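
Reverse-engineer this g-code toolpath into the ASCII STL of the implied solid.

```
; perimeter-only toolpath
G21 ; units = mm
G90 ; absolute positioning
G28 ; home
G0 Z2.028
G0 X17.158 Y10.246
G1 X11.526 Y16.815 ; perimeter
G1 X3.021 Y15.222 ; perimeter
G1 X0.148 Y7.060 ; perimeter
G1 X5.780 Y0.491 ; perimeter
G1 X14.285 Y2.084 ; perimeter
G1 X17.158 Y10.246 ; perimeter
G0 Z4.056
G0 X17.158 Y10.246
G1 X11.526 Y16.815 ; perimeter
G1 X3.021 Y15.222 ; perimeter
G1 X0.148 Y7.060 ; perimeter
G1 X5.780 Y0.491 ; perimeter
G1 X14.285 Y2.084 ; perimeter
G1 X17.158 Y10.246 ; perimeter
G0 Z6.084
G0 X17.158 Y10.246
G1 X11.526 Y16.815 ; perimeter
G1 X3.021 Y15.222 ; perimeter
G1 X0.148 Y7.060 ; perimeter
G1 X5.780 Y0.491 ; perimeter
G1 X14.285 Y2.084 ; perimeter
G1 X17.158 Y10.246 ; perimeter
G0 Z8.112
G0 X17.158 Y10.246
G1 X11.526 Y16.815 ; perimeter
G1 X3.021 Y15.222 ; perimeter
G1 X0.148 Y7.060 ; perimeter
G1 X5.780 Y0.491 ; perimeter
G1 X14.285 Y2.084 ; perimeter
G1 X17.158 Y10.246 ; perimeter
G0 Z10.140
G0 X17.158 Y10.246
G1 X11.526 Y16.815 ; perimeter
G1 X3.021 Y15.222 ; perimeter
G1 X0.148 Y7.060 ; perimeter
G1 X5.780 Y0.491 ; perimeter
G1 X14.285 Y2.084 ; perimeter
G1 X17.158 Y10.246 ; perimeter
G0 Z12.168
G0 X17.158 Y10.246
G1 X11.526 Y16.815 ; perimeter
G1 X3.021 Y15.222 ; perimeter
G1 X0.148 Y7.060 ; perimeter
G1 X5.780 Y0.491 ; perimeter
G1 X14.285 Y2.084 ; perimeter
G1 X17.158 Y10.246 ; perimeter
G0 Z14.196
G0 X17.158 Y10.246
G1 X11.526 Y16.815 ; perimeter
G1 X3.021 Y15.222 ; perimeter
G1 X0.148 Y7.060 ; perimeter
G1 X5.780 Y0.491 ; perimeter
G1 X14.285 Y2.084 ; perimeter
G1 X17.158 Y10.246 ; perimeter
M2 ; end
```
solid part
  facet normal 0.0000 0.0000 -1.0000
    outer loop
      vertex 3.021 15.222 0.000
      vertex 11.526 16.815 0.000
      vertex 17.158 10.246 0.000
    endloop
  endfacet
  facet normal 0.0000 0.0000 -1.0000
    outer loop
      vertex 0.148 7.060 0.000
      vertex 3.021 15.222 0.000
      vertex 17.158 10.246 0.000
    endloop
  endfacet
  facet normal 0.0000 0.0000 -1.0000
    outer loop
      vertex 5.780 0.491 0.000
      vertex 0.148 7.060 0.000
      vertex 17.158 10.246 0.000
    endloop
  endfacet
  facet normal 0.0000 0.0000 -1.0000
    outer loop
      vertex 14.285 2.084 0.000
      vertex 5.780 0.491 0.000
      vertex 17.158 10.246 0.000
    endloop
  endfacet
  facet normal 0.0000 0.0000 1.0000
    outer loop
      vertex 17.158 10.246 14.196
      vertex 11.526 16.815 14.196
      vertex 3.021 15.222 14.196
    endloop
  endfacet
  facet normal 0.0000 0.0000 1.0000
    outer loop
      vertex 17.158 10.246 14.196
      vertex 3.021 15.222 14.196
      vertex 0.148 7.060 14.196
    endloop
  endfacet
  facet normal 0.0000 0.0000 1.0000
    outer loop
      vertex 17.158 10.246 14.196
      vertex 0.148 7.060 14.196
      vertex 5.780 0.491 14.196
    endloop
  endfacet
  facet normal 0.0000 0.0000 1.0000
    outer loop
      vertex 17.158 10.246 14.196
      vertex 5.780 0.491 14.196
      vertex 14.285 2.084 14.196
    endloop
  endfacet
  facet normal 0.7592 0.6509 0.0000
    outer loop
      vertex 17.158 10.246 0.000
      vertex 11.526 16.815 0.000
      vertex 11.526 16.815 14.196
    endloop
  endfacet
  facet normal 0.7592 0.6509 0.0000
    outer loop
      vertex 17.158 10.246 0.000
      vertex 11.526 16.815 14.196
      vertex 17.158 10.246 14.196
    endloop
  endfacet
  facet normal -0.1841 0.9829 0.0000
    outer loop
      vertex 11.526 16.815 0.000
      vertex 3.021 15.222 0.000
      vertex 3.021 15.222 14.196
    endloop
  endfacet
  facet normal -0.1841 0.9829 0.0000
    outer loop
      vertex 11.526 16.815 0.000
      vertex 3.021 15.222 14.196
      vertex 11.526 16.815 14.196
    endloop
  endfacet
  facet normal -0.9433 0.3320 0.0000
    outer loop
      vertex 3.021 15.222 0.000
      vertex 0.148 7.060 0.000
      vertex 0.148 7.060 14.196
    endloop
  endfacet
  facet normal -0.9433 0.3320 0.0000
    outer loop
      vertex 3.021 15.222 0.000
      vertex 0.148 7.060 14.196
      vertex 3.021 15.222 14.196
    endloop
  endfacet
  facet normal -0.7592 -0.6509 0.0000
    outer loop
      vertex 0.148 7.060 0.000
      vertex 5.780 0.491 0.000
      vertex 5.780 0.491 14.196
    endloop
  endfacet
  facet normal -0.7592 -0.6509 0.0000
    outer loop
      vertex 0.148 7.060 0.000
      vertex 5.780 0.491 14.196
      vertex 0.148 7.060 14.196
    endloop
  endfacet
  facet normal 0.1841 -0.9829 0.0000
    outer loop
      vertex 5.780 0.491 0.000
      vertex 14.285 2.084 0.000
      vertex 14.285 2.084 14.196
    endloop
  endfacet
  facet normal 0.1841 -0.9829 0.0000
    outer loop
      vertex 5.780 0.491 0.000
      vertex 14.285 2.084 14.196
      vertex 5.780 0.491 14.196
    endloop
  endfacet
  facet normal 0.9433 -0.3320 0.0000
    outer loop
      vertex 14.285 2.084 0.000
      vertex 17.158 10.246 0.000
      vertex 17.158 10.246 14.196
    endloop
  endfacet
  facet normal 0.9433 -0.3320 0.0000
    outer loop
      vertex 14.285 2.084 0.000
      vertex 17.158 10.246 14.196
      vertex 14.285 2.084 14.196
    endloop
  endfacet
endsolid part

The G0 Z moves step by Δz≈2.028 mm. Every layer's G1 loop is the same polygon, so the solid is a straight extrusion of it from z=0 to z≈14.2. Closing with flat bottom and top caps and triangulating gives 20 facets — a regular 6-sided prism (a cylinder approximated with 6 flat sides), circumscribed radius ≈ 8.65 mm, height ≈ 14.2 mm.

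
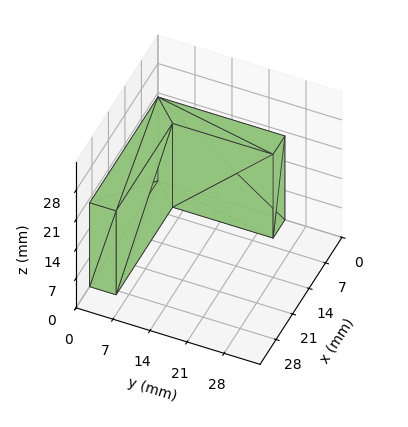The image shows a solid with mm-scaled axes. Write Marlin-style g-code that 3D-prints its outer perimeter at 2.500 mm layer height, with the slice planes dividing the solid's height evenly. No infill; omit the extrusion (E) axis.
Reading the render: the shape is an L-shaped prism: outer 29 × 24 mm, arm thicknesses ≈ 5 mm (horizontal) and 5 mm (vertical), extruded 20 mm in z (dimensions read to the nearest mm from the axis ticks). For the g-code, the solid's height is divided into equal slices at the stated Δz and each level perimeter traced with G1 moves after a G0 lift.

; perimeter-only toolpath
G21 ; units = mm
G90 ; absolute positioning
G28 ; home
; layer 1
G0 Z2.500
G0 X0.000 Y0.000
G1 X29.000 Y0.000
G1 X29.000 Y5.000
G1 X5.000 Y5.000
G1 X5.000 Y24.000
G1 X0.000 Y24.000
G1 X0.000 Y0.000
; layer 2
G0 Z5.000
G0 X0.000 Y0.000
G1 X29.000 Y0.000
G1 X29.000 Y5.000
G1 X5.000 Y5.000
G1 X5.000 Y24.000
G1 X0.000 Y24.000
G1 X0.000 Y0.000
; layer 3
G0 Z7.500
G0 X0.000 Y0.000
G1 X29.000 Y0.000
G1 X29.000 Y5.000
G1 X5.000 Y5.000
G1 X5.000 Y24.000
G1 X0.000 Y24.000
G1 X0.000 Y0.000
; layer 4
G0 Z10.000
G0 X0.000 Y0.000
G1 X29.000 Y0.000
G1 X29.000 Y5.000
G1 X5.000 Y5.000
G1 X5.000 Y24.000
G1 X0.000 Y24.000
G1 X0.000 Y0.000
; layer 5
G0 Z12.500
G0 X0.000 Y0.000
G1 X29.000 Y0.000
G1 X29.000 Y5.000
G1 X5.000 Y5.000
G1 X5.000 Y24.000
G1 X0.000 Y24.000
G1 X0.000 Y0.000
; layer 6
G0 Z15.000
G0 X0.000 Y0.000
G1 X29.000 Y0.000
G1 X29.000 Y5.000
G1 X5.000 Y5.000
G1 X5.000 Y24.000
G1 X0.000 Y24.000
G1 X0.000 Y0.000
; layer 7
G0 Z17.500
G0 X0.000 Y0.000
G1 X29.000 Y0.000
G1 X29.000 Y5.000
G1 X5.000 Y5.000
G1 X5.000 Y24.000
G1 X0.000 Y24.000
G1 X0.000 Y0.000
; layer 8
G0 Z20.000
G0 X0.000 Y0.000
G1 X29.000 Y0.000
G1 X29.000 Y5.000
G1 X5.000 Y5.000
G1 X5.000 Y24.000
G1 X0.000 Y24.000
G1 X0.000 Y0.000
M2 ; end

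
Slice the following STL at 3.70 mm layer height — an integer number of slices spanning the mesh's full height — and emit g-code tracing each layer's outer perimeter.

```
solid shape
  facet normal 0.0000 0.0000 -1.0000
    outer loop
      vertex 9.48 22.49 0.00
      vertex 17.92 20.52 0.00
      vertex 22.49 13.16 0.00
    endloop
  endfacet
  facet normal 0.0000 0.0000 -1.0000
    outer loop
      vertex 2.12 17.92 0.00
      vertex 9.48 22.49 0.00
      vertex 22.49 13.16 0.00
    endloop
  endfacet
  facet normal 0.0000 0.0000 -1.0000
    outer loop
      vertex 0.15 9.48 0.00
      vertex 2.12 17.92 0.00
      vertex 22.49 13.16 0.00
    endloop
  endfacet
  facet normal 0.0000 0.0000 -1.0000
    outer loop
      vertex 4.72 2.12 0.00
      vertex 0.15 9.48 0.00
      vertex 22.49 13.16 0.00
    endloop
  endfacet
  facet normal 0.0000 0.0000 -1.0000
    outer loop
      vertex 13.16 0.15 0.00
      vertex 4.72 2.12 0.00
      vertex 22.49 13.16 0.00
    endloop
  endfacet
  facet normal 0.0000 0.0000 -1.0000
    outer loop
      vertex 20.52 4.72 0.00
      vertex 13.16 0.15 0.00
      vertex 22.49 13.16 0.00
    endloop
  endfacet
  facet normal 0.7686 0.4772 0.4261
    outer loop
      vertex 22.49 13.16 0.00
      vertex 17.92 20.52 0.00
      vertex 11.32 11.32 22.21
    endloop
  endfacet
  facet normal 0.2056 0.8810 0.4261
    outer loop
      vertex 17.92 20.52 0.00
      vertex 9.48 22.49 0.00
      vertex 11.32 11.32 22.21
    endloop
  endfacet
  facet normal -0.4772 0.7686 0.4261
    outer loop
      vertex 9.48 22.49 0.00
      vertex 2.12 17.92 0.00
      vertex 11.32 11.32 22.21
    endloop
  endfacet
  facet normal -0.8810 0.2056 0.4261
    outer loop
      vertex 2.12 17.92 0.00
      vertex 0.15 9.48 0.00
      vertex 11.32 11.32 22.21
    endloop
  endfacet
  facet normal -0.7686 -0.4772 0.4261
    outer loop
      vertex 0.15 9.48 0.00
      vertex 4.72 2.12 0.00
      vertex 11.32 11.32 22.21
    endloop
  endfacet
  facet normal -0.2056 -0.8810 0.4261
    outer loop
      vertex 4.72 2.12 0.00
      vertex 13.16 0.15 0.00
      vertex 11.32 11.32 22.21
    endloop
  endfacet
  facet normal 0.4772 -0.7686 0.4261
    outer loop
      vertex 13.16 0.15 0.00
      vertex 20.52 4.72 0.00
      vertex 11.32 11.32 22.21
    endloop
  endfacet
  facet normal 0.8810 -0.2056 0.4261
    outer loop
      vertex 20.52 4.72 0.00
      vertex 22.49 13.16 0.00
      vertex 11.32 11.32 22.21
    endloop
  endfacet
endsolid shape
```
; perimeter-only toolpath
G21 ; units = mm
G90 ; absolute positioning
G28 ; home
; layer 1
G0 Z3.70
G0 X20.63 Y12.85
G1 X16.82 Y18.99
G1 X9.79 Y20.63
G1 X3.65 Y16.82
G1 X2.01 Y9.79
G1 X5.82 Y3.65
G1 X12.85 Y2.01
G1 X18.99 Y5.82
G1 X20.63 Y12.85
; layer 2
G0 Z7.40
G0 X18.77 Y12.55
G1 X15.72 Y17.45
G1 X10.09 Y18.77
G1 X5.19 Y15.72
G1 X3.87 Y10.09
G1 X6.92 Y5.19
G1 X12.55 Y3.87
G1 X17.45 Y6.92
G1 X18.77 Y12.55
; layer 3
G0 Z11.11
G0 X16.91 Y12.24
G1 X14.62 Y15.92
G1 X10.40 Y16.91
G1 X6.72 Y14.62
G1 X5.74 Y10.40
G1 X8.02 Y6.72
G1 X12.24 Y5.74
G1 X15.92 Y8.02
G1 X16.91 Y12.24
; layer 4
G0 Z14.81
G0 X15.04 Y11.93
G1 X13.52 Y14.39
G1 X10.71 Y15.04
G1 X8.25 Y13.52
G1 X7.60 Y10.71
G1 X9.12 Y8.25
G1 X11.93 Y7.60
G1 X14.39 Y9.12
G1 X15.04 Y11.93
; layer 5
G0 Z18.51
G0 X13.18 Y11.63
G1 X12.42 Y12.85
G1 X11.01 Y13.18
G1 X9.79 Y12.42
G1 X9.46 Y11.01
G1 X10.22 Y9.79
G1 X11.63 Y9.46
G1 X12.85 Y10.22
G1 X13.18 Y11.63
M2 ; end

The solid is a regular 8-sided pyramid, base circumscribed radius ≈ 11.3 mm, apex at z ≈ 22.2 mm. Slicing at Δz = 3.70 mm — 6 equal slices spanning the solid's height, so layer i sits at z = i·h/6 — gives 5 non-empty perimeters. Each is a 8-segment closed polygon; G0 lifts to the layer z and rapids to the start vertex, then G1 traces the edges. The cross-section shrinks linearly with z (the slice at the apex is degenerate and omitted).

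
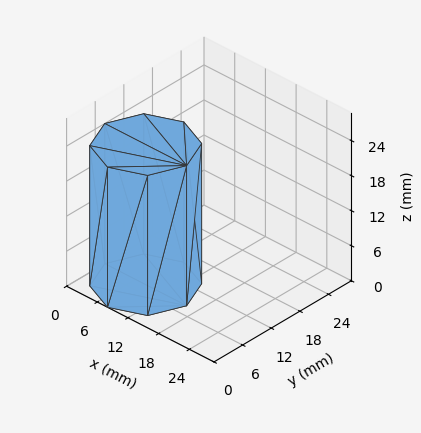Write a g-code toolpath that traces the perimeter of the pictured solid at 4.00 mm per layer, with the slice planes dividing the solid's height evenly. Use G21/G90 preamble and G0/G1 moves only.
Reading the render: the shape is a regular 8-sided prism (a cylinder approximated with 8 flat sides), circumscribed radius ≈ 8 mm, height ≈ 24 mm (dimensions read to the nearest mm from the axis ticks). For the g-code, the solid's height is divided into equal slices at the stated Δz and each level perimeter traced with G1 moves after a G0 lift.

; perimeter-only toolpath
G21 ; units = mm
G90 ; absolute positioning
G28 ; home
; layer 1
G0 Z4.00
G0 X16.00 Y8.00
G1 X13.66 Y13.66
G1 X8.00 Y16.00
G1 X2.34 Y13.66
G1 X0.00 Y8.00
G1 X2.34 Y2.34
G1 X8.00 Y0.00
G1 X13.66 Y2.34
G1 X16.00 Y8.00
; layer 2
G0 Z8.00
G0 X16.00 Y8.00
G1 X13.66 Y13.66
G1 X8.00 Y16.00
G1 X2.34 Y13.66
G1 X0.00 Y8.00
G1 X2.34 Y2.34
G1 X8.00 Y0.00
G1 X13.66 Y2.34
G1 X16.00 Y8.00
; layer 3
G0 Z12.00
G0 X16.00 Y8.00
G1 X13.66 Y13.66
G1 X8.00 Y16.00
G1 X2.34 Y13.66
G1 X0.00 Y8.00
G1 X2.34 Y2.34
G1 X8.00 Y0.00
G1 X13.66 Y2.34
G1 X16.00 Y8.00
; layer 4
G0 Z16.00
G0 X16.00 Y8.00
G1 X13.66 Y13.66
G1 X8.00 Y16.00
G1 X2.34 Y13.66
G1 X0.00 Y8.00
G1 X2.34 Y2.34
G1 X8.00 Y0.00
G1 X13.66 Y2.34
G1 X16.00 Y8.00
; layer 5
G0 Z20.00
G0 X16.00 Y8.00
G1 X13.66 Y13.66
G1 X8.00 Y16.00
G1 X2.34 Y13.66
G1 X0.00 Y8.00
G1 X2.34 Y2.34
G1 X8.00 Y0.00
G1 X13.66 Y2.34
G1 X16.00 Y8.00
; layer 6
G0 Z24.00
G0 X16.00 Y8.00
G1 X13.66 Y13.66
G1 X8.00 Y16.00
G1 X2.34 Y13.66
G1 X0.00 Y8.00
G1 X2.34 Y2.34
G1 X8.00 Y0.00
G1 X13.66 Y2.34
G1 X16.00 Y8.00
M2 ; end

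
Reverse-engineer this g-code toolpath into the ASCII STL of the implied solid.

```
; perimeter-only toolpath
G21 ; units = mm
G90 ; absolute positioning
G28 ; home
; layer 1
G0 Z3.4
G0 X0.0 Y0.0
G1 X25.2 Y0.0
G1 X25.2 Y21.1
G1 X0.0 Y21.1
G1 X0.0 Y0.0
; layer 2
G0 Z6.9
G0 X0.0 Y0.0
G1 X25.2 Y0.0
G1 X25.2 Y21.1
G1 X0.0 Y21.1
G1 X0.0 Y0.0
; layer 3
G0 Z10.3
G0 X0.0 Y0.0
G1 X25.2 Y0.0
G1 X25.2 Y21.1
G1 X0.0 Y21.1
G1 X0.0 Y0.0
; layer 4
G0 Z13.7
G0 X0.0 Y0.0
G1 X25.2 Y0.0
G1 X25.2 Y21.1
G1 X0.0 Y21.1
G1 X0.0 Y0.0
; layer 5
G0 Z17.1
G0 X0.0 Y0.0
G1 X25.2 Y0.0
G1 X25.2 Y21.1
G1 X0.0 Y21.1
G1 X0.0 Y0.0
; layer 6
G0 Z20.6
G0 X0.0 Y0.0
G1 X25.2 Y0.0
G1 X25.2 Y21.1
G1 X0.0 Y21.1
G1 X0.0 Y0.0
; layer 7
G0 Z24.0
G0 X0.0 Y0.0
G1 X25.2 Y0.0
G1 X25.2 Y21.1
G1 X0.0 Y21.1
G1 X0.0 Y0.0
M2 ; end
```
solid part
  facet normal 0.0000 0.0000 -1.0000
    outer loop
      vertex 25.2 21.1 0.0
      vertex 25.2 0.0 0.0
      vertex 0.0 0.0 0.0
    endloop
  endfacet
  facet normal 0.0000 0.0000 -1.0000
    outer loop
      vertex 0.0 21.1 0.0
      vertex 25.2 21.1 0.0
      vertex 0.0 0.0 0.0
    endloop
  endfacet
  facet normal 0.0000 0.0000 1.0000
    outer loop
      vertex 0.0 0.0 24.0
      vertex 25.2 0.0 24.0
      vertex 25.2 21.1 24.0
    endloop
  endfacet
  facet normal 0.0000 0.0000 1.0000
    outer loop
      vertex 0.0 0.0 24.0
      vertex 25.2 21.1 24.0
      vertex 0.0 21.1 24.0
    endloop
  endfacet
  facet normal 0.0000 -1.0000 0.0000
    outer loop
      vertex 0.0 0.0 0.0
      vertex 25.2 0.0 0.0
      vertex 25.2 0.0 24.0
    endloop
  endfacet
  facet normal 0.0000 -1.0000 0.0000
    outer loop
      vertex 0.0 0.0 0.0
      vertex 25.2 0.0 24.0
      vertex 0.0 0.0 24.0
    endloop
  endfacet
  facet normal 0.0000 1.0000 0.0000
    outer loop
      vertex 25.2 21.1 24.0
      vertex 25.2 21.1 0.0
      vertex 0.0 21.1 0.0
    endloop
  endfacet
  facet normal 0.0000 1.0000 0.0000
    outer loop
      vertex 0.0 21.1 24.0
      vertex 25.2 21.1 24.0
      vertex 0.0 21.1 0.0
    endloop
  endfacet
  facet normal -1.0000 0.0000 0.0000
    outer loop
      vertex 0.0 21.1 24.0
      vertex 0.0 21.1 0.0
      vertex 0.0 0.0 0.0
    endloop
  endfacet
  facet normal -1.0000 0.0000 0.0000
    outer loop
      vertex 0.0 0.0 24.0
      vertex 0.0 21.1 24.0
      vertex 0.0 0.0 0.0
    endloop
  endfacet
  facet normal 1.0000 0.0000 0.0000
    outer loop
      vertex 25.2 0.0 0.0
      vertex 25.2 21.1 0.0
      vertex 25.2 21.1 24.0
    endloop
  endfacet
  facet normal 1.0000 0.0000 0.0000
    outer loop
      vertex 25.2 0.0 0.0
      vertex 25.2 21.1 24.0
      vertex 25.2 0.0 24.0
    endloop
  endfacet
endsolid part

The G0 Z moves step by Δz≈3.4 mm. Every layer's G1 loop is the same polygon, so the solid is a straight extrusion of it from z=0 to z≈24. Closing with flat bottom and top caps and triangulating gives 12 facets — a rectangular box, roughly 25.2 × 21.1 mm footprint and 24 mm tall.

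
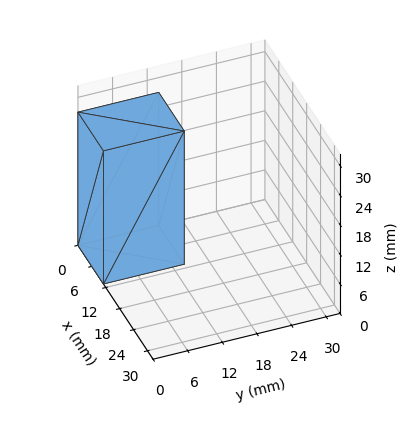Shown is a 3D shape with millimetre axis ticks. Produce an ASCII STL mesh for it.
Reading the render: the shape is a rectangular box, roughly 11 × 14 mm footprint and 27 mm tall (dimensions read to the nearest mm from the axis ticks). For the STL, each face is triangulated and given an outward normal.

solid part
  facet normal 0.0000 0.0000 -1.0000
    outer loop
      vertex 11.000 14.000 0.000
      vertex 11.000 0.000 0.000
      vertex 0.000 0.000 0.000
    endloop
  endfacet
  facet normal 0.0000 0.0000 -1.0000
    outer loop
      vertex 0.000 14.000 0.000
      vertex 11.000 14.000 0.000
      vertex 0.000 0.000 0.000
    endloop
  endfacet
  facet normal 0.0000 0.0000 1.0000
    outer loop
      vertex 0.000 0.000 27.000
      vertex 11.000 0.000 27.000
      vertex 11.000 14.000 27.000
    endloop
  endfacet
  facet normal 0.0000 0.0000 1.0000
    outer loop
      vertex 0.000 0.000 27.000
      vertex 11.000 14.000 27.000
      vertex 0.000 14.000 27.000
    endloop
  endfacet
  facet normal 0.0000 -1.0000 0.0000
    outer loop
      vertex 0.000 0.000 0.000
      vertex 11.000 0.000 0.000
      vertex 11.000 0.000 27.000
    endloop
  endfacet
  facet normal 0.0000 -1.0000 0.0000
    outer loop
      vertex 0.000 0.000 0.000
      vertex 11.000 0.000 27.000
      vertex 0.000 0.000 27.000
    endloop
  endfacet
  facet normal 0.0000 1.0000 0.0000
    outer loop
      vertex 11.000 14.000 27.000
      vertex 11.000 14.000 0.000
      vertex 0.000 14.000 0.000
    endloop
  endfacet
  facet normal 0.0000 1.0000 0.0000
    outer loop
      vertex 0.000 14.000 27.000
      vertex 11.000 14.000 27.000
      vertex 0.000 14.000 0.000
    endloop
  endfacet
  facet normal -1.0000 0.0000 0.0000
    outer loop
      vertex 0.000 14.000 27.000
      vertex 0.000 14.000 0.000
      vertex 0.000 0.000 0.000
    endloop
  endfacet
  facet normal -1.0000 0.0000 0.0000
    outer loop
      vertex 0.000 0.000 27.000
      vertex 0.000 14.000 27.000
      vertex 0.000 0.000 0.000
    endloop
  endfacet
  facet normal 1.0000 0.0000 0.0000
    outer loop
      vertex 11.000 0.000 0.000
      vertex 11.000 14.000 0.000
      vertex 11.000 14.000 27.000
    endloop
  endfacet
  facet normal 1.0000 0.0000 0.0000
    outer loop
      vertex 11.000 0.000 0.000
      vertex 11.000 14.000 27.000
      vertex 11.000 0.000 27.000
    endloop
  endfacet
endsolid part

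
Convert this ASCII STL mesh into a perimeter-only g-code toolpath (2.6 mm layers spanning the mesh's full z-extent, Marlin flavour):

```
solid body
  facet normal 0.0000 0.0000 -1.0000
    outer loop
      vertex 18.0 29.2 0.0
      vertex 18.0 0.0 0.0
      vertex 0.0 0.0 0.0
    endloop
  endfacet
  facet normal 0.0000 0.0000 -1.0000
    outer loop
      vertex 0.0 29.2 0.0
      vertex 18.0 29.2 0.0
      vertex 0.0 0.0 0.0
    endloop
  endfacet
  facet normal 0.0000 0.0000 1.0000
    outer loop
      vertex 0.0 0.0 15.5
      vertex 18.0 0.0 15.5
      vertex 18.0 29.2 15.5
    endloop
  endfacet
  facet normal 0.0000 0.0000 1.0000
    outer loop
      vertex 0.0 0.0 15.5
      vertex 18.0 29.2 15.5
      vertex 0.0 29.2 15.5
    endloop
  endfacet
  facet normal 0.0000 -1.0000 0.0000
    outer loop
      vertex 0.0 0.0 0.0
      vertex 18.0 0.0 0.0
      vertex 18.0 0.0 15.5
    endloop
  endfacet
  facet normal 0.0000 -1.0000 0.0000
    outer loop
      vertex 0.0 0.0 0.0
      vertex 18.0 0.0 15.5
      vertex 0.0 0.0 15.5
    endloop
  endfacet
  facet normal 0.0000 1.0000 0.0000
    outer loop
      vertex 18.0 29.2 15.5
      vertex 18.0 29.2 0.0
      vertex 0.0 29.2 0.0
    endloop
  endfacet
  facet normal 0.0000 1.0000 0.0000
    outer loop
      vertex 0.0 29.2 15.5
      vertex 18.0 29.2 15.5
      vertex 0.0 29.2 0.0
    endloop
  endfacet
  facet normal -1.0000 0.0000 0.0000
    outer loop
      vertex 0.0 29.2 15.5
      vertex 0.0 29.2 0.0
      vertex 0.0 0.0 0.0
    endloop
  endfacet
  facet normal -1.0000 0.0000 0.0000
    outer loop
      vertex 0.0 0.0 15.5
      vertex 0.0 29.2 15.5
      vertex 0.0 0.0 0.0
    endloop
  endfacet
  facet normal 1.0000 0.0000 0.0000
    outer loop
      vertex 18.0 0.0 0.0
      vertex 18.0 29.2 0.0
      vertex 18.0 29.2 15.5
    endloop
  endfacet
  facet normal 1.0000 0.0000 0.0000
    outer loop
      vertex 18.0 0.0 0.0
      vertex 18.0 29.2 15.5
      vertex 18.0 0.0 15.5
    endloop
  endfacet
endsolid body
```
; perimeter-only toolpath
G21 ; units = mm
G90 ; absolute positioning
G28 ; home
; layer 1
G0 Z2.6
G0 X0.0 Y0.0
G1 X18.0 Y0.0
G1 X18.0 Y29.2
G1 X0.0 Y29.2
G1 X0.0 Y0.0
; layer 2
G0 Z5.2
G0 X0.0 Y0.0
G1 X18.0 Y0.0
G1 X18.0 Y29.2
G1 X0.0 Y29.2
G1 X0.0 Y0.0
; layer 3
G0 Z7.8
G0 X0.0 Y0.0
G1 X18.0 Y0.0
G1 X18.0 Y29.2
G1 X0.0 Y29.2
G1 X0.0 Y0.0
; layer 4
G0 Z10.3
G0 X0.0 Y0.0
G1 X18.0 Y0.0
G1 X18.0 Y29.2
G1 X0.0 Y29.2
G1 X0.0 Y0.0
; layer 5
G0 Z12.9
G0 X0.0 Y0.0
G1 X18.0 Y0.0
G1 X18.0 Y29.2
G1 X0.0 Y29.2
G1 X0.0 Y0.0
; layer 6
G0 Z15.5
G0 X0.0 Y0.0
G1 X18.0 Y0.0
G1 X18.0 Y29.2
G1 X0.0 Y29.2
G1 X0.0 Y0.0
M2 ; end

The solid is a rectangular box, roughly 18 × 29.2 mm footprint and 15.5 mm tall. Slicing at Δz = 2.6 mm — 6 equal slices spanning the solid's height, so layer i sits at z = i·h/6 — gives 6 non-empty perimeters. Each is a 4-segment closed polygon; G0 lifts to the layer z and rapids to the start vertex, then G1 traces the edges.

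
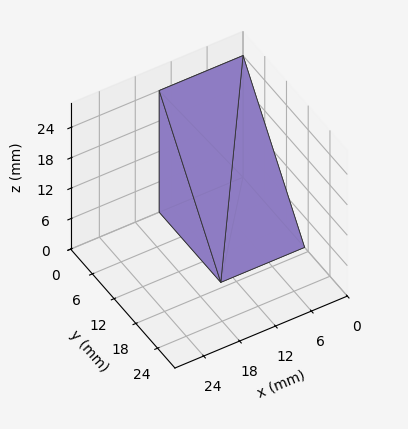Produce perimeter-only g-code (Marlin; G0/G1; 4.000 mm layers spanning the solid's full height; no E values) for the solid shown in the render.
Reading the render: the shape is a wedge (ramp): 14 × 17 mm base, rising to 24 mm along the y=0 edge and sloping linearly to z=0 at y=17 (dimensions read to the nearest mm from the axis ticks). For the g-code, the solid's height is divided into equal slices at the stated Δz and each level perimeter traced with G1 moves after a G0 lift.

; perimeter-only toolpath
G21 ; units = mm
G90 ; absolute positioning
G28 ; home
; layer 1
G0 Z4.000
G0 X0.000 Y0.000
G1 X14.000 Y0.000
G1 X14.000 Y14.167
G1 X0.000 Y14.167
G1 X0.000 Y0.000
; layer 2
G0 Z8.000
G0 X0.000 Y0.000
G1 X14.000 Y0.000
G1 X14.000 Y11.333
G1 X0.000 Y11.333
G1 X0.000 Y0.000
; layer 3
G0 Z12.000
G0 X0.000 Y0.000
G1 X14.000 Y0.000
G1 X14.000 Y8.500
G1 X0.000 Y8.500
G1 X0.000 Y0.000
; layer 4
G0 Z16.000
G0 X0.000 Y0.000
G1 X14.000 Y0.000
G1 X14.000 Y5.667
G1 X0.000 Y5.667
G1 X0.000 Y0.000
; layer 5
G0 Z20.000
G0 X0.000 Y0.000
G1 X14.000 Y0.000
G1 X14.000 Y2.833
G1 X0.000 Y2.833
G1 X0.000 Y0.000
M2 ; end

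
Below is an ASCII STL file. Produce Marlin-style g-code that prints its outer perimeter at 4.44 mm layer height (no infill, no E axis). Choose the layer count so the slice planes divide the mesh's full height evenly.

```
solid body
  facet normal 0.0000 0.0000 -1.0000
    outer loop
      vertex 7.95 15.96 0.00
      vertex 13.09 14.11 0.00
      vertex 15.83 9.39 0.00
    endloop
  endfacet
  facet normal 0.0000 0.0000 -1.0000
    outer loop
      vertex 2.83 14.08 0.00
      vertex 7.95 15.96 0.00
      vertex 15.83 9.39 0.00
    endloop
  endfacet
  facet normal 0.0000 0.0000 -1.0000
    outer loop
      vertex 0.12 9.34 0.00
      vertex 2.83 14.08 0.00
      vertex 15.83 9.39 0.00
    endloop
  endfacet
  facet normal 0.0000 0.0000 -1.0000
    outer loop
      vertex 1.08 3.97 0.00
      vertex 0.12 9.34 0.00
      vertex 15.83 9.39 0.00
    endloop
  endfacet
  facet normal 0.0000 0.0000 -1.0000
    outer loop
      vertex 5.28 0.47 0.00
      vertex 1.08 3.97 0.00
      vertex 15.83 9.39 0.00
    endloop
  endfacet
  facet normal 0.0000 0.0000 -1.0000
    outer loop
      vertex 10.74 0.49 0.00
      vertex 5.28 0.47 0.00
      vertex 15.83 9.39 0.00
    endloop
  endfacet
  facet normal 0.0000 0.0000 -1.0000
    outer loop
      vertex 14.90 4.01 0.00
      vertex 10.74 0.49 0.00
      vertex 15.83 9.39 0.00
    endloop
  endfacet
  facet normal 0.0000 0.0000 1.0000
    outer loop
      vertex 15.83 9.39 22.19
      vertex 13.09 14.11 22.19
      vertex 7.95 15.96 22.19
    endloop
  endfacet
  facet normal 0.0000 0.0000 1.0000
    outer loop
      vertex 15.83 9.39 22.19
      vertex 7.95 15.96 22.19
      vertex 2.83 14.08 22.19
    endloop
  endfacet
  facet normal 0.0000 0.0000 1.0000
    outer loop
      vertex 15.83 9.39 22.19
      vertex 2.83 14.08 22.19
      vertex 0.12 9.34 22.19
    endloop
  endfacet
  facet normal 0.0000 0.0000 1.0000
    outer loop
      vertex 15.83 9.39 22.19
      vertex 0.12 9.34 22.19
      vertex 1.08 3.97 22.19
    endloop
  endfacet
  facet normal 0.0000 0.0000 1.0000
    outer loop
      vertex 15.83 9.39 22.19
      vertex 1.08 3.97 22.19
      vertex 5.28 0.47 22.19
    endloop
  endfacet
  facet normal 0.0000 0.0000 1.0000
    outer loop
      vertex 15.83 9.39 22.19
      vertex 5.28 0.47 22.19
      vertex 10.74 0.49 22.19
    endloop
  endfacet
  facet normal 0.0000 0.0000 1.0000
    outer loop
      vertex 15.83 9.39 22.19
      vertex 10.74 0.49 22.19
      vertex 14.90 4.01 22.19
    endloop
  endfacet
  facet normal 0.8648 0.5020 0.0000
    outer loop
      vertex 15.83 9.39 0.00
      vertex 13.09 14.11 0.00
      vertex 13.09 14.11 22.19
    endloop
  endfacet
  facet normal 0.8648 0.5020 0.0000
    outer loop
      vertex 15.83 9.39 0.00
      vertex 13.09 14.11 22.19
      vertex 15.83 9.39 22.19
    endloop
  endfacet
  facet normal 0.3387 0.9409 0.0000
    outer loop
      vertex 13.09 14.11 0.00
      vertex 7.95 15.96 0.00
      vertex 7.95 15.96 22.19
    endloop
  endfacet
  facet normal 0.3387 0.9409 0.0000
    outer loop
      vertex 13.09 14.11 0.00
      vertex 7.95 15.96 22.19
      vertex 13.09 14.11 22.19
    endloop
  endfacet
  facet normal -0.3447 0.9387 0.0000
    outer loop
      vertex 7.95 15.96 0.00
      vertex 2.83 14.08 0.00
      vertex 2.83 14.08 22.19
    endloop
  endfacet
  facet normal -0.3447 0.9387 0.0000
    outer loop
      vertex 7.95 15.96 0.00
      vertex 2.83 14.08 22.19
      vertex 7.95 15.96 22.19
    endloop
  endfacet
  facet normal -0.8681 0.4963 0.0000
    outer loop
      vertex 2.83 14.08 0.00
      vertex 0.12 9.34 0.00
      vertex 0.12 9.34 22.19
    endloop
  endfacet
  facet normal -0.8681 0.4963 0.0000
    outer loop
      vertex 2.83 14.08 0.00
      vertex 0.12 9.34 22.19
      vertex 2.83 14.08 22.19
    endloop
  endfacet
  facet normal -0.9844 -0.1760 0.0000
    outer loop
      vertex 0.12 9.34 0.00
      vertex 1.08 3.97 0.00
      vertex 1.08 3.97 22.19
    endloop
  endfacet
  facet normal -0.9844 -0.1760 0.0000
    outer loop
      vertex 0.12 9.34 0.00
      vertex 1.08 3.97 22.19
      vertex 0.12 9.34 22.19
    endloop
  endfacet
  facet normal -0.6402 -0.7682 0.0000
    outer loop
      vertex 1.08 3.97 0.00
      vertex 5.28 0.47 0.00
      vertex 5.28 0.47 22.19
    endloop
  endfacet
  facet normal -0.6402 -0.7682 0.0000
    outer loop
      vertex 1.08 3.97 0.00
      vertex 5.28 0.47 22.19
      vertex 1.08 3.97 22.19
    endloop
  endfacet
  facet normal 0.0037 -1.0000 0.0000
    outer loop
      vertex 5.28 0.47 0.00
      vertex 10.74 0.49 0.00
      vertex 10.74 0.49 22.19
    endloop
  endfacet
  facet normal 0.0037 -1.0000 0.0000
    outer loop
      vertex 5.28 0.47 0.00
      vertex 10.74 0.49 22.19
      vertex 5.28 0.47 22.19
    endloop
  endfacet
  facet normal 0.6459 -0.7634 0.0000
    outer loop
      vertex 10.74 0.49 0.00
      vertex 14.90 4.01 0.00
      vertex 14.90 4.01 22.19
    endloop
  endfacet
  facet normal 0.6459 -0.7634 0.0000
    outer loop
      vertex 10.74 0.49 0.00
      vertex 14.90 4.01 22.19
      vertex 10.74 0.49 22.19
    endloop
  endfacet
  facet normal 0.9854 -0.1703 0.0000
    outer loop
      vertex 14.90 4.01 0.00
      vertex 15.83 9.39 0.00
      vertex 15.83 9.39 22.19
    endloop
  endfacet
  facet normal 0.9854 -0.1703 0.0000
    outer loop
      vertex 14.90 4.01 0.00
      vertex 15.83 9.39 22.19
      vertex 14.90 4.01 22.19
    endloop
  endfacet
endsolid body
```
; perimeter-only toolpath
G21 ; units = mm
G90 ; absolute positioning
G28 ; home
; layer 1
G0 Z4.44
G0 X15.83 Y9.39
G1 X13.09 Y14.11
G1 X7.95 Y15.96
G1 X2.83 Y14.08
G1 X0.12 Y9.34
G1 X1.08 Y3.97
G1 X5.28 Y0.47
G1 X10.74 Y0.49
G1 X14.90 Y4.01
G1 X15.83 Y9.39
; layer 2
G0 Z8.88
G0 X15.83 Y9.39
G1 X13.09 Y14.11
G1 X7.95 Y15.96
G1 X2.83 Y14.08
G1 X0.12 Y9.34
G1 X1.08 Y3.97
G1 X5.28 Y0.47
G1 X10.74 Y0.49
G1 X14.90 Y4.01
G1 X15.83 Y9.39
; layer 3
G0 Z13.31
G0 X15.83 Y9.39
G1 X13.09 Y14.11
G1 X7.95 Y15.96
G1 X2.83 Y14.08
G1 X0.12 Y9.34
G1 X1.08 Y3.97
G1 X5.28 Y0.47
G1 X10.74 Y0.49
G1 X14.90 Y4.01
G1 X15.83 Y9.39
; layer 4
G0 Z17.75
G0 X15.83 Y9.39
G1 X13.09 Y14.11
G1 X7.95 Y15.96
G1 X2.83 Y14.08
G1 X0.12 Y9.34
G1 X1.08 Y3.97
G1 X5.28 Y0.47
G1 X10.74 Y0.49
G1 X14.90 Y4.01
G1 X15.83 Y9.39
; layer 5
G0 Z22.19
G0 X15.83 Y9.39
G1 X13.09 Y14.11
G1 X7.95 Y15.96
G1 X2.83 Y14.08
G1 X0.12 Y9.34
G1 X1.08 Y3.97
G1 X5.28 Y0.47
G1 X10.74 Y0.49
G1 X14.90 Y4.01
G1 X15.83 Y9.39
M2 ; end

The solid is a regular 9-sided prism (a cylinder approximated with 9 flat sides), circumscribed radius ≈ 7.98 mm, height ≈ 22.2 mm. Slicing at Δz = 4.44 mm — 5 equal slices spanning the solid's height, so layer i sits at z = i·h/5 — gives 5 non-empty perimeters. Each is a 9-segment closed polygon; G0 lifts to the layer z and rapids to the start vertex, then G1 traces the edges.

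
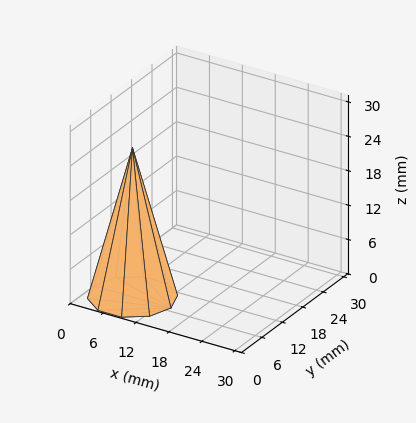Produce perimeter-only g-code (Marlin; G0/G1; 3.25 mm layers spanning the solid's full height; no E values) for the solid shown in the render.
Reading the render: the shape is a regular 10-sided pyramid, base circumscribed radius ≈ 7 mm, apex at z ≈ 26 mm (dimensions read to the nearest mm from the axis ticks). For the g-code, the solid's height is divided into equal slices at the stated Δz and each level perimeter traced with G1 moves after a G0 lift.

; perimeter-only toolpath
G21 ; units = mm
G90 ; absolute positioning
G28 ; home
; layer 1
G0 Z3.25
G0 X13.12 Y7.00
G1 X11.95 Y10.60
G1 X8.89 Y12.83
G1 X5.11 Y12.83
G1 X2.05 Y10.60
G1 X0.88 Y7.00
G1 X2.05 Y3.40
G1 X5.11 Y1.17
G1 X8.89 Y1.17
G1 X11.95 Y3.40
G1 X13.12 Y7.00
; layer 2
G0 Z6.50
G0 X12.25 Y7.00
G1 X11.25 Y10.08
G1 X8.62 Y12.00
G1 X5.38 Y12.00
G1 X2.75 Y10.08
G1 X1.75 Y7.00
G1 X2.75 Y3.92
G1 X5.38 Y2.00
G1 X8.62 Y2.00
G1 X11.25 Y3.92
G1 X12.25 Y7.00
; layer 3
G0 Z9.75
G0 X11.38 Y7.00
G1 X10.54 Y9.57
G1 X8.35 Y11.16
G1 X5.65 Y11.16
G1 X3.46 Y9.57
G1 X2.62 Y7.00
G1 X3.46 Y4.43
G1 X5.65 Y2.84
G1 X8.35 Y2.84
G1 X10.54 Y4.43
G1 X11.38 Y7.00
; layer 4
G0 Z13.00
G0 X10.50 Y7.00
G1 X9.83 Y9.05
G1 X8.08 Y10.33
G1 X5.92 Y10.33
G1 X4.17 Y9.05
G1 X3.50 Y7.00
G1 X4.17 Y4.95
G1 X5.92 Y3.67
G1 X8.08 Y3.67
G1 X9.83 Y4.95
G1 X10.50 Y7.00
; layer 5
G0 Z16.25
G0 X9.62 Y7.00
G1 X9.12 Y8.54
G1 X7.81 Y9.50
G1 X6.19 Y9.50
G1 X4.88 Y8.54
G1 X4.38 Y7.00
G1 X4.88 Y5.46
G1 X6.19 Y4.50
G1 X7.81 Y4.50
G1 X9.12 Y5.46
G1 X9.62 Y7.00
; layer 6
G0 Z19.50
G0 X8.75 Y7.00
G1 X8.41 Y8.03
G1 X7.54 Y8.66
G1 X6.46 Y8.66
G1 X5.58 Y8.03
G1 X5.25 Y7.00
G1 X5.58 Y5.97
G1 X6.46 Y5.33
G1 X7.54 Y5.33
G1 X8.41 Y5.97
G1 X8.75 Y7.00
; layer 7
G0 Z22.75
G0 X7.88 Y7.00
G1 X7.71 Y7.51
G1 X7.27 Y7.83
G1 X6.73 Y7.83
G1 X6.29 Y7.51
G1 X6.12 Y7.00
G1 X6.29 Y6.49
G1 X6.73 Y6.17
G1 X7.27 Y6.17
G1 X7.71 Y6.49
G1 X7.88 Y7.00
M2 ; end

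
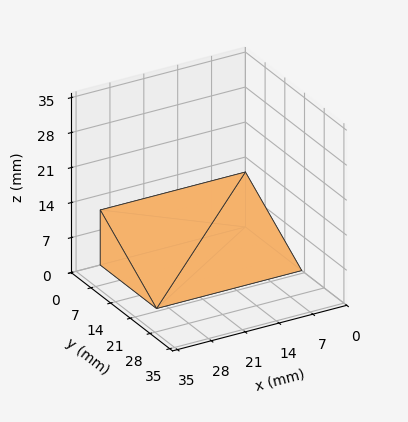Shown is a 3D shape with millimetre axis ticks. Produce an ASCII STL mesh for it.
Reading the render: the shape is a wedge (ramp): 30 × 20 mm base, rising to 11 mm along the y=0 edge and sloping linearly to z=0 at y=20 (dimensions read to the nearest mm from the axis ticks). For the STL, each face is triangulated and given an outward normal.

solid part
  facet normal 0.0000 0.0000 -1.0000
    outer loop
      vertex 30.000 20.000 0.000
      vertex 30.000 0.000 0.000
      vertex 0.000 0.000 0.000
    endloop
  endfacet
  facet normal 0.0000 0.0000 -1.0000
    outer loop
      vertex 0.000 20.000 0.000
      vertex 30.000 20.000 0.000
      vertex 0.000 0.000 0.000
    endloop
  endfacet
  facet normal 0.0000 -1.0000 0.0000
    outer loop
      vertex 0.000 0.000 0.000
      vertex 30.000 0.000 0.000
      vertex 30.000 0.000 11.000
    endloop
  endfacet
  facet normal 0.0000 -1.0000 0.0000
    outer loop
      vertex 0.000 0.000 0.000
      vertex 30.000 0.000 11.000
      vertex 0.000 0.000 11.000
    endloop
  endfacet
  facet normal 0.0000 0.4819 0.8762
    outer loop
      vertex 0.000 0.000 11.000
      vertex 30.000 0.000 11.000
      vertex 30.000 20.000 0.000
    endloop
  endfacet
  facet normal 0.0000 0.4819 0.8762
    outer loop
      vertex 0.000 0.000 11.000
      vertex 30.000 20.000 0.000
      vertex 0.000 20.000 0.000
    endloop
  endfacet
  facet normal -1.0000 0.0000 0.0000
    outer loop
      vertex 0.000 0.000 11.000
      vertex 0.000 20.000 0.000
      vertex 0.000 0.000 0.000
    endloop
  endfacet
  facet normal 1.0000 0.0000 0.0000
    outer loop
      vertex 30.000 0.000 0.000
      vertex 30.000 20.000 0.000
      vertex 30.000 0.000 11.000
    endloop
  endfacet
endsolid part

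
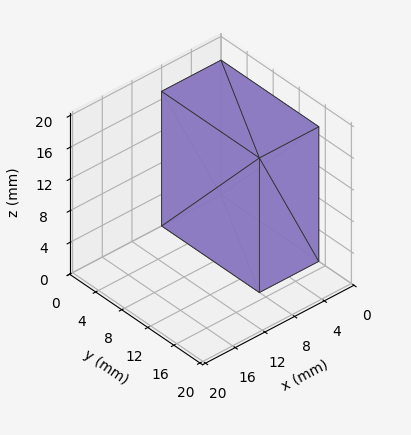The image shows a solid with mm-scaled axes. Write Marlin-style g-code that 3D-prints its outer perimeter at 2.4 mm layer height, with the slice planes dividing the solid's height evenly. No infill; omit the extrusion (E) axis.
Reading the render: the shape is a rectangular box, roughly 8 × 15 mm footprint and 17 mm tall (dimensions read to the nearest mm from the axis ticks). For the g-code, the solid's height is divided into equal slices at the stated Δz and each level perimeter traced with G1 moves after a G0 lift.

; perimeter-only toolpath
G21 ; units = mm
G90 ; absolute positioning
G28 ; home
; layer 1
G0 Z2.4
G0 X0.0 Y0.0
G1 X8.0 Y0.0
G1 X8.0 Y15.0
G1 X0.0 Y15.0
G1 X0.0 Y0.0
; layer 2
G0 Z4.9
G0 X0.0 Y0.0
G1 X8.0 Y0.0
G1 X8.0 Y15.0
G1 X0.0 Y15.0
G1 X0.0 Y0.0
; layer 3
G0 Z7.3
G0 X0.0 Y0.0
G1 X8.0 Y0.0
G1 X8.0 Y15.0
G1 X0.0 Y15.0
G1 X0.0 Y0.0
; layer 4
G0 Z9.7
G0 X0.0 Y0.0
G1 X8.0 Y0.0
G1 X8.0 Y15.0
G1 X0.0 Y15.0
G1 X0.0 Y0.0
; layer 5
G0 Z12.1
G0 X0.0 Y0.0
G1 X8.0 Y0.0
G1 X8.0 Y15.0
G1 X0.0 Y15.0
G1 X0.0 Y0.0
; layer 6
G0 Z14.6
G0 X0.0 Y0.0
G1 X8.0 Y0.0
G1 X8.0 Y15.0
G1 X0.0 Y15.0
G1 X0.0 Y0.0
; layer 7
G0 Z17.0
G0 X0.0 Y0.0
G1 X8.0 Y0.0
G1 X8.0 Y15.0
G1 X0.0 Y15.0
G1 X0.0 Y0.0
M2 ; end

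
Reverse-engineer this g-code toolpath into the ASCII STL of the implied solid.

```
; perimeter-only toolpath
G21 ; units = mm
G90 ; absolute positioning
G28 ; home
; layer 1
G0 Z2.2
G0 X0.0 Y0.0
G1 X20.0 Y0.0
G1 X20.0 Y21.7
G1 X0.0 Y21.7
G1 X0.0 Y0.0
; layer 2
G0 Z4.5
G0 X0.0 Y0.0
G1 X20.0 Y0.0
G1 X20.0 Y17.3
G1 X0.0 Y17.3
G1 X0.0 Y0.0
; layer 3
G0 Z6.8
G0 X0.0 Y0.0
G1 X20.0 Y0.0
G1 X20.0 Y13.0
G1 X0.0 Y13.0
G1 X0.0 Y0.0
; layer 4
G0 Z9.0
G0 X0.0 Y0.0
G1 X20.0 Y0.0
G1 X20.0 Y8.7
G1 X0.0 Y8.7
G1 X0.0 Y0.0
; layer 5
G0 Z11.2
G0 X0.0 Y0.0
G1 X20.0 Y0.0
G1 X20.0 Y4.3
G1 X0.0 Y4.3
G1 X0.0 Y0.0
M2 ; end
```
solid part
  facet normal 0.0000 0.0000 -1.0000
    outer loop
      vertex 20.0 26.0 0.0
      vertex 20.0 0.0 0.0
      vertex 0.0 0.0 0.0
    endloop
  endfacet
  facet normal 0.0000 0.0000 -1.0000
    outer loop
      vertex 0.0 26.0 0.0
      vertex 20.0 26.0 0.0
      vertex 0.0 0.0 0.0
    endloop
  endfacet
  facet normal 0.0000 -1.0000 0.0000
    outer loop
      vertex 0.0 0.0 0.0
      vertex 20.0 0.0 0.0
      vertex 20.0 0.0 13.5
    endloop
  endfacet
  facet normal 0.0000 -1.0000 0.0000
    outer loop
      vertex 0.0 0.0 0.0
      vertex 20.0 0.0 13.5
      vertex 0.0 0.0 13.5
    endloop
  endfacet
  facet normal 0.0000 0.4608 0.8875
    outer loop
      vertex 0.0 0.0 13.5
      vertex 20.0 0.0 13.5
      vertex 20.0 26.0 0.0
    endloop
  endfacet
  facet normal 0.0000 0.4608 0.8875
    outer loop
      vertex 0.0 0.0 13.5
      vertex 20.0 26.0 0.0
      vertex 0.0 26.0 0.0
    endloop
  endfacet
  facet normal -1.0000 0.0000 0.0000
    outer loop
      vertex 0.0 0.0 13.5
      vertex 0.0 26.0 0.0
      vertex 0.0 0.0 0.0
    endloop
  endfacet
  facet normal 1.0000 0.0000 0.0000
    outer loop
      vertex 20.0 0.0 0.0
      vertex 20.0 26.0 0.0
      vertex 20.0 0.0 13.5
    endloop
  endfacet
endsolid part

The G0 Z moves step by Δz≈2.2 mm. The G1 loops shrink linearly with z, so the solid tapers from its base footprint up to z≈13.5. Closing with a flat bottom cap and the tapered top and triangulating gives 8 facets — a wedge (ramp): 20 × 26 mm base, rising to 13.5 mm along the y=0 edge and sloping linearly to z=0 at y=26.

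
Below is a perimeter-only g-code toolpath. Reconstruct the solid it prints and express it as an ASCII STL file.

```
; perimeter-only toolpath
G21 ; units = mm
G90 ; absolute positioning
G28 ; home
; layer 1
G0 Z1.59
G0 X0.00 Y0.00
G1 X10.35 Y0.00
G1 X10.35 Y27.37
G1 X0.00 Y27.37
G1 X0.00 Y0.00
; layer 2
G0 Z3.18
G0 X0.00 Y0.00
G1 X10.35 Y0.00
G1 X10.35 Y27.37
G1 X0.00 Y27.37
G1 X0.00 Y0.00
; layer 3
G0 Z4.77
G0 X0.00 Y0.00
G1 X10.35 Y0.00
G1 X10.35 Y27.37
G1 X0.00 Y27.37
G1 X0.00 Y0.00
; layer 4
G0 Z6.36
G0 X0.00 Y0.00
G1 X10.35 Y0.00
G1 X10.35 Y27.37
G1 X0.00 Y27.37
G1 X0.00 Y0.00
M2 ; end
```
solid part
  facet normal 0.0000 0.0000 -1.0000
    outer loop
      vertex 10.35 27.37 0.00
      vertex 10.35 0.00 0.00
      vertex 0.00 0.00 0.00
    endloop
  endfacet
  facet normal 0.0000 0.0000 -1.0000
    outer loop
      vertex 0.00 27.37 0.00
      vertex 10.35 27.37 0.00
      vertex 0.00 0.00 0.00
    endloop
  endfacet
  facet normal 0.0000 0.0000 1.0000
    outer loop
      vertex 0.00 0.00 6.36
      vertex 10.35 0.00 6.36
      vertex 10.35 27.37 6.36
    endloop
  endfacet
  facet normal 0.0000 0.0000 1.0000
    outer loop
      vertex 0.00 0.00 6.36
      vertex 10.35 27.37 6.36
      vertex 0.00 27.37 6.36
    endloop
  endfacet
  facet normal 0.0000 -1.0000 0.0000
    outer loop
      vertex 0.00 0.00 0.00
      vertex 10.35 0.00 0.00
      vertex 10.35 0.00 6.36
    endloop
  endfacet
  facet normal 0.0000 -1.0000 0.0000
    outer loop
      vertex 0.00 0.00 0.00
      vertex 10.35 0.00 6.36
      vertex 0.00 0.00 6.36
    endloop
  endfacet
  facet normal 0.0000 1.0000 0.0000
    outer loop
      vertex 10.35 27.37 6.36
      vertex 10.35 27.37 0.00
      vertex 0.00 27.37 0.00
    endloop
  endfacet
  facet normal 0.0000 1.0000 0.0000
    outer loop
      vertex 0.00 27.37 6.36
      vertex 10.35 27.37 6.36
      vertex 0.00 27.37 0.00
    endloop
  endfacet
  facet normal -1.0000 0.0000 0.0000
    outer loop
      vertex 0.00 27.37 6.36
      vertex 0.00 27.37 0.00
      vertex 0.00 0.00 0.00
    endloop
  endfacet
  facet normal -1.0000 0.0000 0.0000
    outer loop
      vertex 0.00 0.00 6.36
      vertex 0.00 27.37 6.36
      vertex 0.00 0.00 0.00
    endloop
  endfacet
  facet normal 1.0000 0.0000 0.0000
    outer loop
      vertex 10.35 0.00 0.00
      vertex 10.35 27.37 0.00
      vertex 10.35 27.37 6.36
    endloop
  endfacet
  facet normal 1.0000 0.0000 0.0000
    outer loop
      vertex 10.35 0.00 0.00
      vertex 10.35 27.37 6.36
      vertex 10.35 0.00 6.36
    endloop
  endfacet
endsolid part

The G0 Z moves step by Δz≈1.59 mm. Every layer's G1 loop is the same polygon, so the solid is a straight extrusion of it from z=0 to z≈6.36. Closing with flat bottom and top caps and triangulating gives 12 facets — a rectangular box, roughly 10.3 × 27.4 mm footprint and 6.36 mm tall.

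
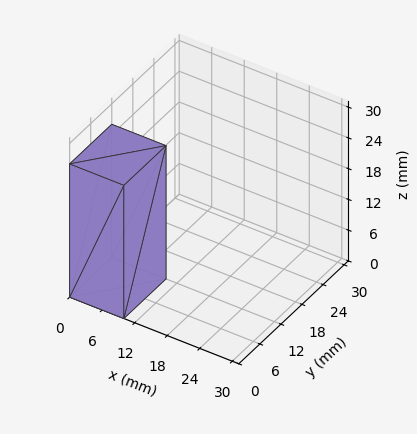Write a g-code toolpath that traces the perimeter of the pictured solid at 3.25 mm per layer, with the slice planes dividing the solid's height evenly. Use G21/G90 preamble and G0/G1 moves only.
Reading the render: the shape is a rectangular box, roughly 10 × 12 mm footprint and 26 mm tall (dimensions read to the nearest mm from the axis ticks). For the g-code, the solid's height is divided into equal slices at the stated Δz and each level perimeter traced with G1 moves after a G0 lift.

; perimeter-only toolpath
G21 ; units = mm
G90 ; absolute positioning
G28 ; home
; layer 1
G0 Z3.25
G0 X0.00 Y0.00
G1 X10.00 Y0.00
G1 X10.00 Y12.00
G1 X0.00 Y12.00
G1 X0.00 Y0.00
; layer 2
G0 Z6.50
G0 X0.00 Y0.00
G1 X10.00 Y0.00
G1 X10.00 Y12.00
G1 X0.00 Y12.00
G1 X0.00 Y0.00
; layer 3
G0 Z9.75
G0 X0.00 Y0.00
G1 X10.00 Y0.00
G1 X10.00 Y12.00
G1 X0.00 Y12.00
G1 X0.00 Y0.00
; layer 4
G0 Z13.00
G0 X0.00 Y0.00
G1 X10.00 Y0.00
G1 X10.00 Y12.00
G1 X0.00 Y12.00
G1 X0.00 Y0.00
; layer 5
G0 Z16.25
G0 X0.00 Y0.00
G1 X10.00 Y0.00
G1 X10.00 Y12.00
G1 X0.00 Y12.00
G1 X0.00 Y0.00
; layer 6
G0 Z19.50
G0 X0.00 Y0.00
G1 X10.00 Y0.00
G1 X10.00 Y12.00
G1 X0.00 Y12.00
G1 X0.00 Y0.00
; layer 7
G0 Z22.75
G0 X0.00 Y0.00
G1 X10.00 Y0.00
G1 X10.00 Y12.00
G1 X0.00 Y12.00
G1 X0.00 Y0.00
; layer 8
G0 Z26.00
G0 X0.00 Y0.00
G1 X10.00 Y0.00
G1 X10.00 Y12.00
G1 X0.00 Y12.00
G1 X0.00 Y0.00
M2 ; end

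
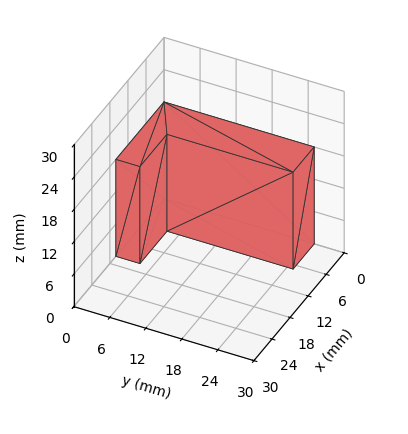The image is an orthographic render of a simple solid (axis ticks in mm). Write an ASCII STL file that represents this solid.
Reading the render: the shape is an L-shaped prism: outer 16 × 25 mm, arm thicknesses ≈ 4 mm (horizontal) and 7 mm (vertical), extruded 18 mm in z (dimensions read to the nearest mm from the axis ticks). For the STL, each face is triangulated and given an outward normal.

solid part
  facet normal 0.0000 0.0000 -1.0000
    outer loop
      vertex 16.00 4.00 0.00
      vertex 16.00 0.00 0.00
      vertex 0.00 0.00 0.00
    endloop
  endfacet
  facet normal 0.0000 0.0000 -1.0000
    outer loop
      vertex 7.00 4.00 0.00
      vertex 16.00 4.00 0.00
      vertex 0.00 0.00 0.00
    endloop
  endfacet
  facet normal 0.0000 0.0000 -1.0000
    outer loop
      vertex 7.00 25.00 0.00
      vertex 7.00 4.00 0.00
      vertex 0.00 0.00 0.00
    endloop
  endfacet
  facet normal 0.0000 0.0000 -1.0000
    outer loop
      vertex 0.00 25.00 0.00
      vertex 7.00 25.00 0.00
      vertex 0.00 0.00 0.00
    endloop
  endfacet
  facet normal 0.0000 0.0000 1.0000
    outer loop
      vertex 0.00 0.00 18.00
      vertex 16.00 0.00 18.00
      vertex 16.00 4.00 18.00
    endloop
  endfacet
  facet normal 0.0000 0.0000 1.0000
    outer loop
      vertex 0.00 0.00 18.00
      vertex 16.00 4.00 18.00
      vertex 7.00 4.00 18.00
    endloop
  endfacet
  facet normal 0.0000 0.0000 1.0000
    outer loop
      vertex 0.00 0.00 18.00
      vertex 7.00 4.00 18.00
      vertex 7.00 25.00 18.00
    endloop
  endfacet
  facet normal 0.0000 0.0000 1.0000
    outer loop
      vertex 0.00 0.00 18.00
      vertex 7.00 25.00 18.00
      vertex 0.00 25.00 18.00
    endloop
  endfacet
  facet normal 0.0000 -1.0000 0.0000
    outer loop
      vertex 0.00 0.00 0.00
      vertex 16.00 0.00 0.00
      vertex 16.00 0.00 18.00
    endloop
  endfacet
  facet normal 0.0000 -1.0000 0.0000
    outer loop
      vertex 0.00 0.00 0.00
      vertex 16.00 0.00 18.00
      vertex 0.00 0.00 18.00
    endloop
  endfacet
  facet normal 1.0000 0.0000 0.0000
    outer loop
      vertex 16.00 0.00 0.00
      vertex 16.00 4.00 0.00
      vertex 16.00 4.00 18.00
    endloop
  endfacet
  facet normal 1.0000 0.0000 0.0000
    outer loop
      vertex 16.00 0.00 0.00
      vertex 16.00 4.00 18.00
      vertex 16.00 0.00 18.00
    endloop
  endfacet
  facet normal 0.0000 1.0000 0.0000
    outer loop
      vertex 16.00 4.00 0.00
      vertex 7.00 4.00 0.00
      vertex 7.00 4.00 18.00
    endloop
  endfacet
  facet normal 0.0000 1.0000 0.0000
    outer loop
      vertex 16.00 4.00 0.00
      vertex 7.00 4.00 18.00
      vertex 16.00 4.00 18.00
    endloop
  endfacet
  facet normal 1.0000 0.0000 0.0000
    outer loop
      vertex 7.00 4.00 0.00
      vertex 7.00 25.00 0.00
      vertex 7.00 25.00 18.00
    endloop
  endfacet
  facet normal 1.0000 0.0000 0.0000
    outer loop
      vertex 7.00 4.00 0.00
      vertex 7.00 25.00 18.00
      vertex 7.00 4.00 18.00
    endloop
  endfacet
  facet normal 0.0000 1.0000 0.0000
    outer loop
      vertex 7.00 25.00 0.00
      vertex 0.00 25.00 0.00
      vertex 0.00 25.00 18.00
    endloop
  endfacet
  facet normal 0.0000 1.0000 0.0000
    outer loop
      vertex 7.00 25.00 0.00
      vertex 0.00 25.00 18.00
      vertex 7.00 25.00 18.00
    endloop
  endfacet
  facet normal -1.0000 0.0000 0.0000
    outer loop
      vertex 0.00 25.00 0.00
      vertex 0.00 0.00 0.00
      vertex 0.00 0.00 18.00
    endloop
  endfacet
  facet normal -1.0000 0.0000 0.0000
    outer loop
      vertex 0.00 25.00 0.00
      vertex 0.00 0.00 18.00
      vertex 0.00 25.00 18.00
    endloop
  endfacet
endsolid part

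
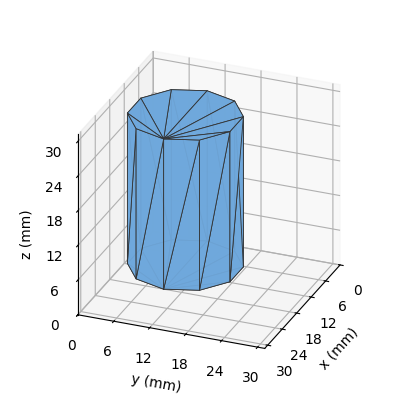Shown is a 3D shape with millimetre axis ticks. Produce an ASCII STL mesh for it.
Reading the render: the shape is a regular 10-sided prism (a cylinder approximated with 10 flat sides), circumscribed radius ≈ 9 mm, height ≈ 26 mm (dimensions read to the nearest mm from the axis ticks). For the STL, each face is triangulated and given an outward normal.

solid part
  facet normal 0.0000 0.0000 -1.0000
    outer loop
      vertex 11.781 17.560 0.000
      vertex 16.281 14.290 0.000
      vertex 18.000 9.000 0.000
    endloop
  endfacet
  facet normal 0.0000 0.0000 -1.0000
    outer loop
      vertex 6.219 17.560 0.000
      vertex 11.781 17.560 0.000
      vertex 18.000 9.000 0.000
    endloop
  endfacet
  facet normal 0.0000 0.0000 -1.0000
    outer loop
      vertex 1.719 14.290 0.000
      vertex 6.219 17.560 0.000
      vertex 18.000 9.000 0.000
    endloop
  endfacet
  facet normal 0.0000 0.0000 -1.0000
    outer loop
      vertex 0.000 9.000 0.000
      vertex 1.719 14.290 0.000
      vertex 18.000 9.000 0.000
    endloop
  endfacet
  facet normal 0.0000 0.0000 -1.0000
    outer loop
      vertex 1.719 3.710 0.000
      vertex 0.000 9.000 0.000
      vertex 18.000 9.000 0.000
    endloop
  endfacet
  facet normal 0.0000 0.0000 -1.0000
    outer loop
      vertex 6.219 0.440 0.000
      vertex 1.719 3.710 0.000
      vertex 18.000 9.000 0.000
    endloop
  endfacet
  facet normal 0.0000 0.0000 -1.0000
    outer loop
      vertex 11.781 0.440 0.000
      vertex 6.219 0.440 0.000
      vertex 18.000 9.000 0.000
    endloop
  endfacet
  facet normal 0.0000 0.0000 -1.0000
    outer loop
      vertex 16.281 3.710 0.000
      vertex 11.781 0.440 0.000
      vertex 18.000 9.000 0.000
    endloop
  endfacet
  facet normal 0.0000 0.0000 1.0000
    outer loop
      vertex 18.000 9.000 26.000
      vertex 16.281 14.290 26.000
      vertex 11.781 17.560 26.000
    endloop
  endfacet
  facet normal 0.0000 0.0000 1.0000
    outer loop
      vertex 18.000 9.000 26.000
      vertex 11.781 17.560 26.000
      vertex 6.219 17.560 26.000
    endloop
  endfacet
  facet normal 0.0000 0.0000 1.0000
    outer loop
      vertex 18.000 9.000 26.000
      vertex 6.219 17.560 26.000
      vertex 1.719 14.290 26.000
    endloop
  endfacet
  facet normal 0.0000 0.0000 1.0000
    outer loop
      vertex 18.000 9.000 26.000
      vertex 1.719 14.290 26.000
      vertex 0.000 9.000 26.000
    endloop
  endfacet
  facet normal 0.0000 0.0000 1.0000
    outer loop
      vertex 18.000 9.000 26.000
      vertex 0.000 9.000 26.000
      vertex 1.719 3.710 26.000
    endloop
  endfacet
  facet normal 0.0000 0.0000 1.0000
    outer loop
      vertex 18.000 9.000 26.000
      vertex 1.719 3.710 26.000
      vertex 6.219 0.440 26.000
    endloop
  endfacet
  facet normal 0.0000 0.0000 1.0000
    outer loop
      vertex 18.000 9.000 26.000
      vertex 6.219 0.440 26.000
      vertex 11.781 0.440 26.000
    endloop
  endfacet
  facet normal 0.0000 0.0000 1.0000
    outer loop
      vertex 18.000 9.000 26.000
      vertex 11.781 0.440 26.000
      vertex 16.281 3.710 26.000
    endloop
  endfacet
  facet normal 0.9510 0.3090 0.0000
    outer loop
      vertex 18.000 9.000 0.000
      vertex 16.281 14.290 0.000
      vertex 16.281 14.290 26.000
    endloop
  endfacet
  facet normal 0.9510 0.3090 0.0000
    outer loop
      vertex 18.000 9.000 0.000
      vertex 16.281 14.290 26.000
      vertex 18.000 9.000 26.000
    endloop
  endfacet
  facet normal 0.5879 0.8090 0.0000
    outer loop
      vertex 16.281 14.290 0.000
      vertex 11.781 17.560 0.000
      vertex 11.781 17.560 26.000
    endloop
  endfacet
  facet normal 0.5879 0.8090 0.0000
    outer loop
      vertex 16.281 14.290 0.000
      vertex 11.781 17.560 26.000
      vertex 16.281 14.290 26.000
    endloop
  endfacet
  facet normal 0.0000 1.0000 0.0000
    outer loop
      vertex 11.781 17.560 0.000
      vertex 6.219 17.560 0.000
      vertex 6.219 17.560 26.000
    endloop
  endfacet
  facet normal 0.0000 1.0000 0.0000
    outer loop
      vertex 11.781 17.560 0.000
      vertex 6.219 17.560 26.000
      vertex 11.781 17.560 26.000
    endloop
  endfacet
  facet normal -0.5879 0.8090 0.0000
    outer loop
      vertex 6.219 17.560 0.000
      vertex 1.719 14.290 0.000
      vertex 1.719 14.290 26.000
    endloop
  endfacet
  facet normal -0.5879 0.8090 0.0000
    outer loop
      vertex 6.219 17.560 0.000
      vertex 1.719 14.290 26.000
      vertex 6.219 17.560 26.000
    endloop
  endfacet
  facet normal -0.9510 0.3090 0.0000
    outer loop
      vertex 1.719 14.290 0.000
      vertex 0.000 9.000 0.000
      vertex 0.000 9.000 26.000
    endloop
  endfacet
  facet normal -0.9510 0.3090 0.0000
    outer loop
      vertex 1.719 14.290 0.000
      vertex 0.000 9.000 26.000
      vertex 1.719 14.290 26.000
    endloop
  endfacet
  facet normal -0.9510 -0.3090 0.0000
    outer loop
      vertex 0.000 9.000 0.000
      vertex 1.719 3.710 0.000
      vertex 1.719 3.710 26.000
    endloop
  endfacet
  facet normal -0.9510 -0.3090 0.0000
    outer loop
      vertex 0.000 9.000 0.000
      vertex 1.719 3.710 26.000
      vertex 0.000 9.000 26.000
    endloop
  endfacet
  facet normal -0.5879 -0.8090 0.0000
    outer loop
      vertex 1.719 3.710 0.000
      vertex 6.219 0.440 0.000
      vertex 6.219 0.440 26.000
    endloop
  endfacet
  facet normal -0.5879 -0.8090 0.0000
    outer loop
      vertex 1.719 3.710 0.000
      vertex 6.219 0.440 26.000
      vertex 1.719 3.710 26.000
    endloop
  endfacet
  facet normal 0.0000 -1.0000 0.0000
    outer loop
      vertex 6.219 0.440 0.000
      vertex 11.781 0.440 0.000
      vertex 11.781 0.440 26.000
    endloop
  endfacet
  facet normal 0.0000 -1.0000 0.0000
    outer loop
      vertex 6.219 0.440 0.000
      vertex 11.781 0.440 26.000
      vertex 6.219 0.440 26.000
    endloop
  endfacet
  facet normal 0.5879 -0.8090 0.0000
    outer loop
      vertex 11.781 0.440 0.000
      vertex 16.281 3.710 0.000
      vertex 16.281 3.710 26.000
    endloop
  endfacet
  facet normal 0.5879 -0.8090 0.0000
    outer loop
      vertex 11.781 0.440 0.000
      vertex 16.281 3.710 26.000
      vertex 11.781 0.440 26.000
    endloop
  endfacet
  facet normal 0.9510 -0.3090 0.0000
    outer loop
      vertex 16.281 3.710 0.000
      vertex 18.000 9.000 0.000
      vertex 18.000 9.000 26.000
    endloop
  endfacet
  facet normal 0.9510 -0.3090 0.0000
    outer loop
      vertex 16.281 3.710 0.000
      vertex 18.000 9.000 26.000
      vertex 16.281 3.710 26.000
    endloop
  endfacet
endsolid part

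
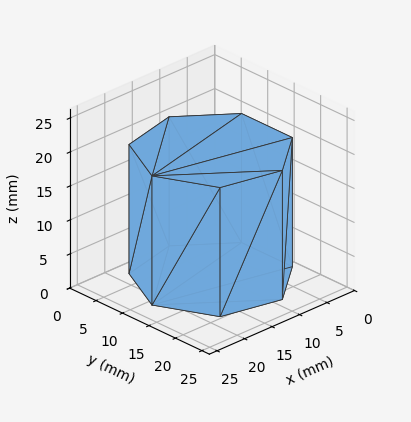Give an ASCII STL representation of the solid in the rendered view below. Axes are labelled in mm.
Reading the render: the shape is a regular 7-sided prism (a cylinder approximated with 7 flat sides), circumscribed radius ≈ 11 mm, height ≈ 19 mm (dimensions read to the nearest mm from the axis ticks). For the STL, each face is triangulated and given an outward normal.

solid part
  facet normal 0.0000 0.0000 -1.0000
    outer loop
      vertex 8.6 21.7 0.0
      vertex 17.9 19.6 0.0
      vertex 22.0 11.0 0.0
    endloop
  endfacet
  facet normal 0.0000 0.0000 -1.0000
    outer loop
      vertex 1.1 15.8 0.0
      vertex 8.6 21.7 0.0
      vertex 22.0 11.0 0.0
    endloop
  endfacet
  facet normal 0.0000 0.0000 -1.0000
    outer loop
      vertex 1.1 6.2 0.0
      vertex 1.1 15.8 0.0
      vertex 22.0 11.0 0.0
    endloop
  endfacet
  facet normal 0.0000 0.0000 -1.0000
    outer loop
      vertex 8.6 0.3 0.0
      vertex 1.1 6.2 0.0
      vertex 22.0 11.0 0.0
    endloop
  endfacet
  facet normal 0.0000 0.0000 -1.0000
    outer loop
      vertex 17.9 2.4 0.0
      vertex 8.6 0.3 0.0
      vertex 22.0 11.0 0.0
    endloop
  endfacet
  facet normal 0.0000 0.0000 1.0000
    outer loop
      vertex 22.0 11.0 19.0
      vertex 17.9 19.6 19.0
      vertex 8.6 21.7 19.0
    endloop
  endfacet
  facet normal 0.0000 0.0000 1.0000
    outer loop
      vertex 22.0 11.0 19.0
      vertex 8.6 21.7 19.0
      vertex 1.1 15.8 19.0
    endloop
  endfacet
  facet normal 0.0000 0.0000 1.0000
    outer loop
      vertex 22.0 11.0 19.0
      vertex 1.1 15.8 19.0
      vertex 1.1 6.2 19.0
    endloop
  endfacet
  facet normal 0.0000 0.0000 1.0000
    outer loop
      vertex 22.0 11.0 19.0
      vertex 1.1 6.2 19.0
      vertex 8.6 0.3 19.0
    endloop
  endfacet
  facet normal 0.0000 0.0000 1.0000
    outer loop
      vertex 22.0 11.0 19.0
      vertex 8.6 0.3 19.0
      vertex 17.9 2.4 19.0
    endloop
  endfacet
  facet normal 0.9027 0.4303 0.0000
    outer loop
      vertex 22.0 11.0 0.0
      vertex 17.9 19.6 0.0
      vertex 17.9 19.6 19.0
    endloop
  endfacet
  facet normal 0.9027 0.4303 0.0000
    outer loop
      vertex 22.0 11.0 0.0
      vertex 17.9 19.6 19.0
      vertex 22.0 11.0 19.0
    endloop
  endfacet
  facet normal 0.2203 0.9754 0.0000
    outer loop
      vertex 17.9 19.6 0.0
      vertex 8.6 21.7 0.0
      vertex 8.6 21.7 19.0
    endloop
  endfacet
  facet normal 0.2203 0.9754 0.0000
    outer loop
      vertex 17.9 19.6 0.0
      vertex 8.6 21.7 19.0
      vertex 17.9 19.6 19.0
    endloop
  endfacet
  facet normal -0.6183 0.7860 0.0000
    outer loop
      vertex 8.6 21.7 0.0
      vertex 1.1 15.8 0.0
      vertex 1.1 15.8 19.0
    endloop
  endfacet
  facet normal -0.6183 0.7860 0.0000
    outer loop
      vertex 8.6 21.7 0.0
      vertex 1.1 15.8 19.0
      vertex 8.6 21.7 19.0
    endloop
  endfacet
  facet normal -1.0000 0.0000 0.0000
    outer loop
      vertex 1.1 15.8 0.0
      vertex 1.1 6.2 0.0
      vertex 1.1 6.2 19.0
    endloop
  endfacet
  facet normal -1.0000 0.0000 0.0000
    outer loop
      vertex 1.1 15.8 0.0
      vertex 1.1 6.2 19.0
      vertex 1.1 15.8 19.0
    endloop
  endfacet
  facet normal -0.6183 -0.7860 0.0000
    outer loop
      vertex 1.1 6.2 0.0
      vertex 8.6 0.3 0.0
      vertex 8.6 0.3 19.0
    endloop
  endfacet
  facet normal -0.6183 -0.7860 0.0000
    outer loop
      vertex 1.1 6.2 0.0
      vertex 8.6 0.3 19.0
      vertex 1.1 6.2 19.0
    endloop
  endfacet
  facet normal 0.2203 -0.9754 0.0000
    outer loop
      vertex 8.6 0.3 0.0
      vertex 17.9 2.4 0.0
      vertex 17.9 2.4 19.0
    endloop
  endfacet
  facet normal 0.2203 -0.9754 0.0000
    outer loop
      vertex 8.6 0.3 0.0
      vertex 17.9 2.4 19.0
      vertex 8.6 0.3 19.0
    endloop
  endfacet
  facet normal 0.9027 -0.4303 0.0000
    outer loop
      vertex 17.9 2.4 0.0
      vertex 22.0 11.0 0.0
      vertex 22.0 11.0 19.0
    endloop
  endfacet
  facet normal 0.9027 -0.4303 0.0000
    outer loop
      vertex 17.9 2.4 0.0
      vertex 22.0 11.0 19.0
      vertex 17.9 2.4 19.0
    endloop
  endfacet
endsolid part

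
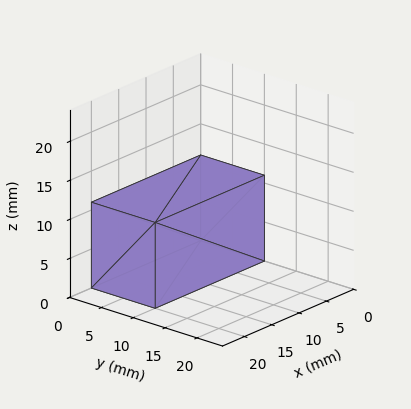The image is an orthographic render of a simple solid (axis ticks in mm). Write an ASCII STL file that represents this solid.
Reading the render: the shape is a rectangular box, roughly 20 × 10 mm footprint and 11 mm tall (dimensions read to the nearest mm from the axis ticks). For the STL, each face is triangulated and given an outward normal.

solid part
  facet normal 0.0000 0.0000 -1.0000
    outer loop
      vertex 20.000 10.000 0.000
      vertex 20.000 0.000 0.000
      vertex 0.000 0.000 0.000
    endloop
  endfacet
  facet normal 0.0000 0.0000 -1.0000
    outer loop
      vertex 0.000 10.000 0.000
      vertex 20.000 10.000 0.000
      vertex 0.000 0.000 0.000
    endloop
  endfacet
  facet normal 0.0000 0.0000 1.0000
    outer loop
      vertex 0.000 0.000 11.000
      vertex 20.000 0.000 11.000
      vertex 20.000 10.000 11.000
    endloop
  endfacet
  facet normal 0.0000 0.0000 1.0000
    outer loop
      vertex 0.000 0.000 11.000
      vertex 20.000 10.000 11.000
      vertex 0.000 10.000 11.000
    endloop
  endfacet
  facet normal 0.0000 -1.0000 0.0000
    outer loop
      vertex 0.000 0.000 0.000
      vertex 20.000 0.000 0.000
      vertex 20.000 0.000 11.000
    endloop
  endfacet
  facet normal 0.0000 -1.0000 0.0000
    outer loop
      vertex 0.000 0.000 0.000
      vertex 20.000 0.000 11.000
      vertex 0.000 0.000 11.000
    endloop
  endfacet
  facet normal 0.0000 1.0000 0.0000
    outer loop
      vertex 20.000 10.000 11.000
      vertex 20.000 10.000 0.000
      vertex 0.000 10.000 0.000
    endloop
  endfacet
  facet normal 0.0000 1.0000 0.0000
    outer loop
      vertex 0.000 10.000 11.000
      vertex 20.000 10.000 11.000
      vertex 0.000 10.000 0.000
    endloop
  endfacet
  facet normal -1.0000 0.0000 0.0000
    outer loop
      vertex 0.000 10.000 11.000
      vertex 0.000 10.000 0.000
      vertex 0.000 0.000 0.000
    endloop
  endfacet
  facet normal -1.0000 0.0000 0.0000
    outer loop
      vertex 0.000 0.000 11.000
      vertex 0.000 10.000 11.000
      vertex 0.000 0.000 0.000
    endloop
  endfacet
  facet normal 1.0000 0.0000 0.0000
    outer loop
      vertex 20.000 0.000 0.000
      vertex 20.000 10.000 0.000
      vertex 20.000 10.000 11.000
    endloop
  endfacet
  facet normal 1.0000 0.0000 0.0000
    outer loop
      vertex 20.000 0.000 0.000
      vertex 20.000 10.000 11.000
      vertex 20.000 0.000 11.000
    endloop
  endfacet
endsolid part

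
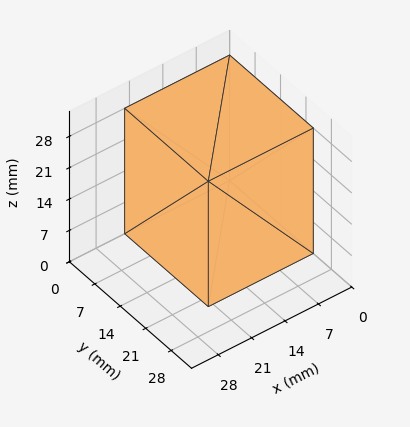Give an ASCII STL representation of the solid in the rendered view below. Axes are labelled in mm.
Reading the render: the shape is a rectangular box, roughly 22 × 23 mm footprint and 28 mm tall (dimensions read to the nearest mm from the axis ticks). For the STL, each face is triangulated and given an outward normal.

solid part
  facet normal 0.0000 0.0000 -1.0000
    outer loop
      vertex 22.000 23.000 0.000
      vertex 22.000 0.000 0.000
      vertex 0.000 0.000 0.000
    endloop
  endfacet
  facet normal 0.0000 0.0000 -1.0000
    outer loop
      vertex 0.000 23.000 0.000
      vertex 22.000 23.000 0.000
      vertex 0.000 0.000 0.000
    endloop
  endfacet
  facet normal 0.0000 0.0000 1.0000
    outer loop
      vertex 0.000 0.000 28.000
      vertex 22.000 0.000 28.000
      vertex 22.000 23.000 28.000
    endloop
  endfacet
  facet normal 0.0000 0.0000 1.0000
    outer loop
      vertex 0.000 0.000 28.000
      vertex 22.000 23.000 28.000
      vertex 0.000 23.000 28.000
    endloop
  endfacet
  facet normal 0.0000 -1.0000 0.0000
    outer loop
      vertex 0.000 0.000 0.000
      vertex 22.000 0.000 0.000
      vertex 22.000 0.000 28.000
    endloop
  endfacet
  facet normal 0.0000 -1.0000 0.0000
    outer loop
      vertex 0.000 0.000 0.000
      vertex 22.000 0.000 28.000
      vertex 0.000 0.000 28.000
    endloop
  endfacet
  facet normal 0.0000 1.0000 0.0000
    outer loop
      vertex 22.000 23.000 28.000
      vertex 22.000 23.000 0.000
      vertex 0.000 23.000 0.000
    endloop
  endfacet
  facet normal 0.0000 1.0000 0.0000
    outer loop
      vertex 0.000 23.000 28.000
      vertex 22.000 23.000 28.000
      vertex 0.000 23.000 0.000
    endloop
  endfacet
  facet normal -1.0000 0.0000 0.0000
    outer loop
      vertex 0.000 23.000 28.000
      vertex 0.000 23.000 0.000
      vertex 0.000 0.000 0.000
    endloop
  endfacet
  facet normal -1.0000 0.0000 0.0000
    outer loop
      vertex 0.000 0.000 28.000
      vertex 0.000 23.000 28.000
      vertex 0.000 0.000 0.000
    endloop
  endfacet
  facet normal 1.0000 0.0000 0.0000
    outer loop
      vertex 22.000 0.000 0.000
      vertex 22.000 23.000 0.000
      vertex 22.000 23.000 28.000
    endloop
  endfacet
  facet normal 1.0000 0.0000 0.0000
    outer loop
      vertex 22.000 0.000 0.000
      vertex 22.000 23.000 28.000
      vertex 22.000 0.000 28.000
    endloop
  endfacet
endsolid part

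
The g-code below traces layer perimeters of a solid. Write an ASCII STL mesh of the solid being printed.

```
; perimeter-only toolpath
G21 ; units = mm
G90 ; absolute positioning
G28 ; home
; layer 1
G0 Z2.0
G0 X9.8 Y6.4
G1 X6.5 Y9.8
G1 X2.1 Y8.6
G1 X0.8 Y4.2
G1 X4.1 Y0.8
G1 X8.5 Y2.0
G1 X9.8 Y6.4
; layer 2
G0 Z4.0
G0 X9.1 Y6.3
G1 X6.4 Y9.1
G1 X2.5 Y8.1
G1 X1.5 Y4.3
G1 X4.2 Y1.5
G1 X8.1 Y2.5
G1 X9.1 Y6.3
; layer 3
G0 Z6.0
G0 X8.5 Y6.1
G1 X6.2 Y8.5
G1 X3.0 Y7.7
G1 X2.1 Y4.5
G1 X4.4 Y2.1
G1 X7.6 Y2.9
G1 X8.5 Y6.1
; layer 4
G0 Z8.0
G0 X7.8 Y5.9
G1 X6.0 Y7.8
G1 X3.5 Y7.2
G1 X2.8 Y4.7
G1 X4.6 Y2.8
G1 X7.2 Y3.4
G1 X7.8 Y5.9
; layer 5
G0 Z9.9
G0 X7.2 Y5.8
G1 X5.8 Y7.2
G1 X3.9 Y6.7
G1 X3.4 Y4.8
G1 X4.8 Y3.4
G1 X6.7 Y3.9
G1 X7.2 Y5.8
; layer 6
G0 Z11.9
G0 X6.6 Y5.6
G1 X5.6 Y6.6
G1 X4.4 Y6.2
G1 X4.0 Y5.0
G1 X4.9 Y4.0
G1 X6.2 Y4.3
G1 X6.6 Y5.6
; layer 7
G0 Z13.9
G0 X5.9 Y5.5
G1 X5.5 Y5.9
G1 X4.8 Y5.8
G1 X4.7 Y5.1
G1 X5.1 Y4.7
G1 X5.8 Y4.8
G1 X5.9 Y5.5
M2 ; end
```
solid part
  facet normal 0.0000 0.0000 -1.0000
    outer loop
      vertex 1.6 9.1 0.0
      vertex 6.7 10.4 0.0
      vertex 10.4 6.6 0.0
    endloop
  endfacet
  facet normal 0.0000 0.0000 -1.0000
    outer loop
      vertex 0.2 4.0 0.0
      vertex 1.6 9.1 0.0
      vertex 10.4 6.6 0.0
    endloop
  endfacet
  facet normal 0.0000 0.0000 -1.0000
    outer loop
      vertex 3.9 0.2 0.0
      vertex 0.2 4.0 0.0
      vertex 10.4 6.6 0.0
    endloop
  endfacet
  facet normal 0.0000 0.0000 -1.0000
    outer loop
      vertex 9.0 1.5 0.0
      vertex 3.9 0.2 0.0
      vertex 10.4 6.6 0.0
    endloop
  endfacet
  facet normal 0.6887 0.6706 0.2757
    outer loop
      vertex 10.4 6.6 0.0
      vertex 6.7 10.4 0.0
      vertex 5.3 5.3 15.9
    endloop
  endfacet
  facet normal -0.2373 0.9309 0.2777
    outer loop
      vertex 6.7 10.4 0.0
      vertex 1.6 9.1 0.0
      vertex 5.3 5.3 15.9
    endloop
  endfacet
  facet normal -0.9267 0.2544 0.2765
    outer loop
      vertex 1.6 9.1 0.0
      vertex 0.2 4.0 0.0
      vertex 5.3 5.3 15.9
    endloop
  endfacet
  facet normal -0.6887 -0.6706 0.2757
    outer loop
      vertex 0.2 4.0 0.0
      vertex 3.9 0.2 0.0
      vertex 5.3 5.3 15.9
    endloop
  endfacet
  facet normal 0.2373 -0.9309 0.2777
    outer loop
      vertex 3.9 0.2 0.0
      vertex 9.0 1.5 0.0
      vertex 5.3 5.3 15.9
    endloop
  endfacet
  facet normal 0.9267 -0.2544 0.2765
    outer loop
      vertex 9.0 1.5 0.0
      vertex 10.4 6.6 0.0
      vertex 5.3 5.3 15.9
    endloop
  endfacet
endsolid part

The G0 Z moves step by Δz≈2.0 mm. The G1 loops shrink linearly with z, so the solid tapers from its base footprint up to z≈15.9. Closing with a flat bottom cap and the tapered top and triangulating gives 10 facets — a regular 6-sided pyramid, base circumscribed radius ≈ 5.3 mm, apex at z ≈ 15.9 mm.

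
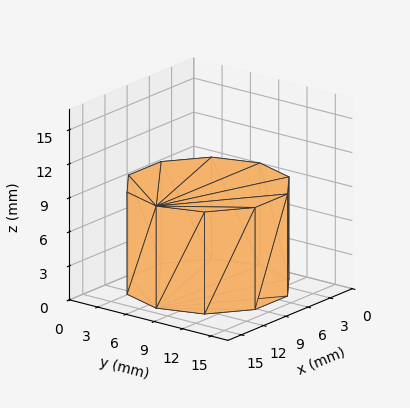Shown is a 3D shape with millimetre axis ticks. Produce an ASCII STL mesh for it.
Reading the render: the shape is a regular 10-sided prism (a cylinder approximated with 10 flat sides), circumscribed radius ≈ 7 mm, height ≈ 9 mm (dimensions read to the nearest mm from the axis ticks). For the STL, each face is triangulated and given an outward normal.

solid part
  facet normal 0.0000 0.0000 -1.0000
    outer loop
      vertex 9.2 13.7 0.0
      vertex 12.7 11.1 0.0
      vertex 14.0 7.0 0.0
    endloop
  endfacet
  facet normal 0.0000 0.0000 -1.0000
    outer loop
      vertex 4.8 13.7 0.0
      vertex 9.2 13.7 0.0
      vertex 14.0 7.0 0.0
    endloop
  endfacet
  facet normal 0.0000 0.0000 -1.0000
    outer loop
      vertex 1.3 11.1 0.0
      vertex 4.8 13.7 0.0
      vertex 14.0 7.0 0.0
    endloop
  endfacet
  facet normal 0.0000 0.0000 -1.0000
    outer loop
      vertex 0.0 7.0 0.0
      vertex 1.3 11.1 0.0
      vertex 14.0 7.0 0.0
    endloop
  endfacet
  facet normal 0.0000 0.0000 -1.0000
    outer loop
      vertex 1.3 2.9 0.0
      vertex 0.0 7.0 0.0
      vertex 14.0 7.0 0.0
    endloop
  endfacet
  facet normal 0.0000 0.0000 -1.0000
    outer loop
      vertex 4.8 0.3 0.0
      vertex 1.3 2.9 0.0
      vertex 14.0 7.0 0.0
    endloop
  endfacet
  facet normal 0.0000 0.0000 -1.0000
    outer loop
      vertex 9.2 0.3 0.0
      vertex 4.8 0.3 0.0
      vertex 14.0 7.0 0.0
    endloop
  endfacet
  facet normal 0.0000 0.0000 -1.0000
    outer loop
      vertex 12.7 2.9 0.0
      vertex 9.2 0.3 0.0
      vertex 14.0 7.0 0.0
    endloop
  endfacet
  facet normal 0.0000 0.0000 1.0000
    outer loop
      vertex 14.0 7.0 9.0
      vertex 12.7 11.1 9.0
      vertex 9.2 13.7 9.0
    endloop
  endfacet
  facet normal 0.0000 0.0000 1.0000
    outer loop
      vertex 14.0 7.0 9.0
      vertex 9.2 13.7 9.0
      vertex 4.8 13.7 9.0
    endloop
  endfacet
  facet normal 0.0000 0.0000 1.0000
    outer loop
      vertex 14.0 7.0 9.0
      vertex 4.8 13.7 9.0
      vertex 1.3 11.1 9.0
    endloop
  endfacet
  facet normal 0.0000 0.0000 1.0000
    outer loop
      vertex 14.0 7.0 9.0
      vertex 1.3 11.1 9.0
      vertex 0.0 7.0 9.0
    endloop
  endfacet
  facet normal 0.0000 0.0000 1.0000
    outer loop
      vertex 14.0 7.0 9.0
      vertex 0.0 7.0 9.0
      vertex 1.3 2.9 9.0
    endloop
  endfacet
  facet normal 0.0000 0.0000 1.0000
    outer loop
      vertex 14.0 7.0 9.0
      vertex 1.3 2.9 9.0
      vertex 4.8 0.3 9.0
    endloop
  endfacet
  facet normal 0.0000 0.0000 1.0000
    outer loop
      vertex 14.0 7.0 9.0
      vertex 4.8 0.3 9.0
      vertex 9.2 0.3 9.0
    endloop
  endfacet
  facet normal 0.0000 0.0000 1.0000
    outer loop
      vertex 14.0 7.0 9.0
      vertex 9.2 0.3 9.0
      vertex 12.7 2.9 9.0
    endloop
  endfacet
  facet normal 0.9532 0.3022 0.0000
    outer loop
      vertex 14.0 7.0 0.0
      vertex 12.7 11.1 0.0
      vertex 12.7 11.1 9.0
    endloop
  endfacet
  facet normal 0.9532 0.3022 0.0000
    outer loop
      vertex 14.0 7.0 0.0
      vertex 12.7 11.1 9.0
      vertex 14.0 7.0 9.0
    endloop
  endfacet
  facet normal 0.5963 0.8027 0.0000
    outer loop
      vertex 12.7 11.1 0.0
      vertex 9.2 13.7 0.0
      vertex 9.2 13.7 9.0
    endloop
  endfacet
  facet normal 0.5963 0.8027 0.0000
    outer loop
      vertex 12.7 11.1 0.0
      vertex 9.2 13.7 9.0
      vertex 12.7 11.1 9.0
    endloop
  endfacet
  facet normal 0.0000 1.0000 0.0000
    outer loop
      vertex 9.2 13.7 0.0
      vertex 4.8 13.7 0.0
      vertex 4.8 13.7 9.0
    endloop
  endfacet
  facet normal 0.0000 1.0000 0.0000
    outer loop
      vertex 9.2 13.7 0.0
      vertex 4.8 13.7 9.0
      vertex 9.2 13.7 9.0
    endloop
  endfacet
  facet normal -0.5963 0.8027 0.0000
    outer loop
      vertex 4.8 13.7 0.0
      vertex 1.3 11.1 0.0
      vertex 1.3 11.1 9.0
    endloop
  endfacet
  facet normal -0.5963 0.8027 0.0000
    outer loop
      vertex 4.8 13.7 0.0
      vertex 1.3 11.1 9.0
      vertex 4.8 13.7 9.0
    endloop
  endfacet
  facet normal -0.9532 0.3022 0.0000
    outer loop
      vertex 1.3 11.1 0.0
      vertex 0.0 7.0 0.0
      vertex 0.0 7.0 9.0
    endloop
  endfacet
  facet normal -0.9532 0.3022 0.0000
    outer loop
      vertex 1.3 11.1 0.0
      vertex 0.0 7.0 9.0
      vertex 1.3 11.1 9.0
    endloop
  endfacet
  facet normal -0.9532 -0.3022 0.0000
    outer loop
      vertex 0.0 7.0 0.0
      vertex 1.3 2.9 0.0
      vertex 1.3 2.9 9.0
    endloop
  endfacet
  facet normal -0.9532 -0.3022 0.0000
    outer loop
      vertex 0.0 7.0 0.0
      vertex 1.3 2.9 9.0
      vertex 0.0 7.0 9.0
    endloop
  endfacet
  facet normal -0.5963 -0.8027 0.0000
    outer loop
      vertex 1.3 2.9 0.0
      vertex 4.8 0.3 0.0
      vertex 4.8 0.3 9.0
    endloop
  endfacet
  facet normal -0.5963 -0.8027 0.0000
    outer loop
      vertex 1.3 2.9 0.0
      vertex 4.8 0.3 9.0
      vertex 1.3 2.9 9.0
    endloop
  endfacet
  facet normal 0.0000 -1.0000 0.0000
    outer loop
      vertex 4.8 0.3 0.0
      vertex 9.2 0.3 0.0
      vertex 9.2 0.3 9.0
    endloop
  endfacet
  facet normal 0.0000 -1.0000 0.0000
    outer loop
      vertex 4.8 0.3 0.0
      vertex 9.2 0.3 9.0
      vertex 4.8 0.3 9.0
    endloop
  endfacet
  facet normal 0.5963 -0.8027 0.0000
    outer loop
      vertex 9.2 0.3 0.0
      vertex 12.7 2.9 0.0
      vertex 12.7 2.9 9.0
    endloop
  endfacet
  facet normal 0.5963 -0.8027 0.0000
    outer loop
      vertex 9.2 0.3 0.0
      vertex 12.7 2.9 9.0
      vertex 9.2 0.3 9.0
    endloop
  endfacet
  facet normal 0.9532 -0.3022 0.0000
    outer loop
      vertex 12.7 2.9 0.0
      vertex 14.0 7.0 0.0
      vertex 14.0 7.0 9.0
    endloop
  endfacet
  facet normal 0.9532 -0.3022 0.0000
    outer loop
      vertex 12.7 2.9 0.0
      vertex 14.0 7.0 9.0
      vertex 12.7 2.9 9.0
    endloop
  endfacet
endsolid part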